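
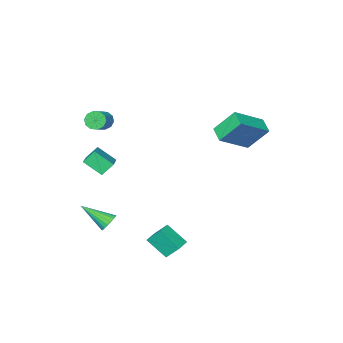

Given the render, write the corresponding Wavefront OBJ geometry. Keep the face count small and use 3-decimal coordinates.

v 1.5 1.583 -4.828
v 2.026 0.551 -3.799
v 1.108 2.232 -3.977
v 1.634 1.2 -2.947
v 2.366 2.06 -4.793
v 2.892 1.028 -3.763
v 1.974 2.709 -3.941
v 2.5 1.677 -2.912
v 2.349 -3.674 3.263
v 2.758 -4.007 2.901
v 3.641 -3.459 3.395
v 3.231 -3.126 3.757
v 2.663 -3.677 2.705
v 3.545 -3.129 3.199
v 2.448 -3.345 2.723
v 3.33 -2.798 3.217
v 2.194 -3.14 2.946
v 3.077 -2.592 3.44
v 2 -3.138 3.291
v 2.883 -2.59 3.785
v 1.939 -3.341 3.625
v 2.822 -2.793 4.119
v 2.035 -3.671 3.821
v 2.917 -3.123 4.315
v 2.25 -4.002 3.803
v 3.132 -3.455 4.297
v 2.503 -4.208 3.58
v 3.386 -3.66 4.074
v 2.697 -4.21 3.235
v 3.58 -3.662 3.729
v 2.623 -2.836 -4.349
v 3.027 -2.379 -4.155
v 3.597 -4.164 -3.251
v 2.82 -2.368 -3.959
v 2.575 -2.451 -3.841
v 2.339 -2.609 -3.823
v 2.159 -2.812 -3.91
v 2.071 -3.02 -4.083
v 2.093 -3.192 -4.31
v 2.219 -3.293 -4.544
v 2.426 -3.303 -4.74
v 2.672 -3.221 -4.858
v 2.908 -3.062 -4.876
v 3.087 -2.859 -4.789
v 3.175 -2.651 -4.615
v 3.154 -2.48 -4.389
v -5.192 0.83 2.852
v -3.317 0.672 3.934
v -4.867 1.768 2.428
v -2.993 1.61 3.509
v -4.447 -0.07 1.431
v -2.573 -0.228 2.512
v -4.123 0.868 1.006
v -2.248 0.71 2.088
v 2.586 -5.039 -0.111
v 1.952 -4.82 0.59
v 1.957 -4.16 -0.953
v 1.324 -3.941 -0.252
v 3.736 -3.639 0.492
v 3.103 -3.42 1.193
v 3.108 -2.76 -0.35
v 2.474 -2.541 0.351
f 2 4 1
f 5 2 1
f 1 4 3
f 3 5 1
f 2 8 4
f 6 2 5
f 6 8 2
f 4 8 3
f 7 5 3
f 3 8 7
f 7 6 5
f 8 6 7
f 10 9 13
f 10 13 11
f 11 13 14
f 11 14 12
f 13 9 15
f 13 15 14
f 14 15 16
f 14 16 12
f 15 9 17
f 15 17 16
f 16 17 18
f 16 18 12
f 17 9 19
f 17 19 18
f 18 19 20
f 18 20 12
f 19 9 21
f 19 21 20
f 20 21 22
f 20 22 12
f 21 9 23
f 21 23 22
f 22 23 24
f 22 24 12
f 23 9 25
f 23 25 24
f 24 25 26
f 24 26 12
f 25 9 27
f 25 27 26
f 26 27 28
f 26 28 12
f 27 9 29
f 27 29 28
f 28 29 30
f 28 30 12
f 29 9 10
f 29 10 30
f 30 10 11
f 30 11 12
f 32 31 34
f 32 34 33
f 34 31 35
f 34 35 33
f 35 31 36
f 35 36 33
f 36 31 37
f 36 37 33
f 37 31 38
f 37 38 33
f 38 31 39
f 38 39 33
f 39 31 40
f 39 40 33
f 40 31 41
f 40 41 33
f 41 31 42
f 41 42 33
f 42 31 43
f 42 43 33
f 43 31 44
f 43 44 33
f 44 31 45
f 44 45 33
f 45 31 46
f 45 46 33
f 46 31 32
f 46 32 33
f 48 50 47
f 51 48 47
f 47 50 49
f 49 51 47
f 48 54 50
f 52 48 51
f 52 54 48
f 50 54 49
f 53 51 49
f 49 54 53
f 53 52 51
f 54 52 53
f 56 58 55
f 59 56 55
f 55 58 57
f 57 59 55
f 56 62 58
f 60 56 59
f 60 62 56
f 58 62 57
f 61 59 57
f 57 62 61
f 61 60 59
f 62 60 61



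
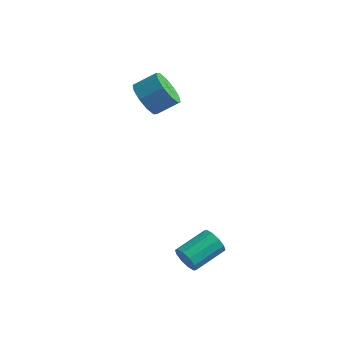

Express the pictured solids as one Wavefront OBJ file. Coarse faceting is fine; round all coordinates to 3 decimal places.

v -3.632 1.809 3.351
v -3.092 1.045 3.438
v -2.289 1.686 4.095
v -2.828 2.451 4.009
v -2.926 1.328 2.958
v -2.123 1.97 3.616
v -3.03 1.796 2.629
v -2.227 2.437 3.287
v -3.363 2.268 2.576
v -2.56 2.91 3.233
v -3.799 2.566 2.819
v -2.996 3.207 3.476
v -4.171 2.574 3.265
v -3.368 3.215 3.922
v -4.337 2.29 3.744
v -3.534 2.932 4.402
v -4.233 1.823 4.073
v -3.43 2.464 4.731
v -3.9 1.35 4.127
v -3.097 1.992 4.784
v -3.464 1.053 3.884
v -2.661 1.694 4.541
v 1.16 -3.264 -1.621
v 1.529 -3.241 -2.167
v 2.129 -1.854 -1.706
v 1.76 -1.876 -1.159
v 1.173 -3.06 -2.248
v 1.772 -1.673 -1.787
v 0.812 -2.957 -2.09
v 1.411 -1.57 -1.629
v 0.584 -2.971 -1.752
v 1.183 -1.584 -1.291
v 0.576 -3.096 -1.364
v 1.175 -1.709 -0.903
v 0.791 -3.286 -1.074
v 1.391 -1.899 -0.613
v 1.148 -3.467 -0.993
v 1.747 -2.08 -0.532
v 1.509 -3.57 -1.151
v 2.108 -2.183 -0.69
v 1.737 -3.556 -1.489
v 2.336 -2.169 -1.028
v 1.745 -3.431 -1.877
v 2.344 -2.044 -1.416
f 2 1 5
f 2 5 3
f 3 5 6
f 3 6 4
f 5 1 7
f 5 7 6
f 6 7 8
f 6 8 4
f 7 1 9
f 7 9 8
f 8 9 10
f 8 10 4
f 9 1 11
f 9 11 10
f 10 11 12
f 10 12 4
f 11 1 13
f 11 13 12
f 12 13 14
f 12 14 4
f 13 1 15
f 13 15 14
f 14 15 16
f 14 16 4
f 15 1 17
f 15 17 16
f 16 17 18
f 16 18 4
f 17 1 19
f 17 19 18
f 18 19 20
f 18 20 4
f 19 1 21
f 19 21 20
f 20 21 22
f 20 22 4
f 21 1 2
f 21 2 22
f 22 2 3
f 22 3 4
f 24 23 27
f 24 27 25
f 25 27 28
f 25 28 26
f 27 23 29
f 27 29 28
f 28 29 30
f 28 30 26
f 29 23 31
f 29 31 30
f 30 31 32
f 30 32 26
f 31 23 33
f 31 33 32
f 32 33 34
f 32 34 26
f 33 23 35
f 33 35 34
f 34 35 36
f 34 36 26
f 35 23 37
f 35 37 36
f 36 37 38
f 36 38 26
f 37 23 39
f 37 39 38
f 38 39 40
f 38 40 26
f 39 23 41
f 39 41 40
f 40 41 42
f 40 42 26
f 41 23 43
f 41 43 42
f 42 43 44
f 42 44 26
f 43 23 24
f 43 24 44
f 44 24 25
f 44 25 26



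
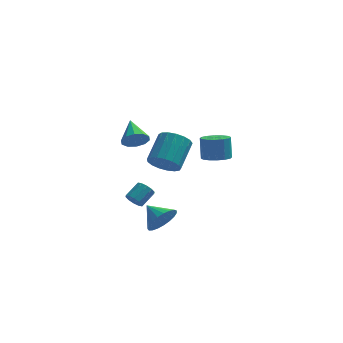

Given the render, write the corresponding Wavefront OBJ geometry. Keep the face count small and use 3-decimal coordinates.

v 1.336 -1.337 0.26
v 1.782 -2.021 0.529
v 1.729 -1.528 1.87
v 1.284 -0.843 1.6
v 2.09 -1.716 0.429
v 2.037 -1.222 1.77
v 2.196 -1.309 0.283
v 2.143 -0.815 1.624
v 2.071 -0.909 0.131
v 2.019 -0.415 1.472
v 1.75 -0.624 0.013
v 1.697 -0.13 1.354
v 1.318 -0.53 -0.038
v 1.265 -0.036 1.303
v 0.891 -0.652 -0.01
v 0.838 -0.159 1.331
v 0.583 -0.958 0.09
v 0.53 -0.464 1.431
v 0.477 -1.365 0.236
v 0.424 -0.871 1.577
v 0.601 -1.765 0.388
v 0.549 -1.271 1.729
v 0.923 -2.05 0.506
v 0.87 -1.556 1.847
v 1.355 -2.144 0.557
v 1.302 -1.65 1.898
v -1.537 2.399 -2.55
v -0.698 1.83 -2.276
v -0.004 3.412 -1.116
v -0.843 3.981 -1.39
v -0.55 2.071 -2.692
v 0.144 3.652 -1.532
v -0.628 2.386 -3.075
v 0.066 3.967 -1.915
v -0.914 2.704 -3.338
v -0.22 4.286 -2.178
v -1.343 2.953 -3.421
v -0.649 4.534 -2.261
v -1.816 3.075 -3.304
v -1.123 4.656 -2.144
v -2.226 3.042 -3.014
v -1.532 4.623 -1.854
v -2.477 2.862 -2.618
v -1.783 4.443 -1.458
v -2.513 2.576 -2.206
v -1.82 4.157 -1.046
v -2.326 2.249 -1.873
v -1.632 3.83 -0.714
v -1.957 1.957 -1.695
v -1.264 3.538 -0.536
v -1.493 1.766 -1.713
v -0.799 3.348 -0.553
v -1.038 1.721 -1.923
v -0.345 3.302 -0.763
v -3.266 -0.359 -3.864
v -2.808 -0.481 -4.249
v -2.117 0.257 -3.66
v -2.574 0.379 -3.276
v -3.001 -0.189 -4.387
v -2.31 0.549 -3.798
v -3.296 0.038 -4.326
v -2.605 0.776 -3.738
v -3.579 0.114 -4.089
v -2.888 0.852 -3.5
v -3.742 0.009 -3.766
v -3.051 0.747 -3.177
v -3.723 -0.237 -3.48
v -3.032 0.501 -2.891
v -3.53 -0.529 -3.342
v -2.839 0.209 -2.753
v -3.235 -0.756 -3.402
v -2.544 -0.018 -2.814
v -2.952 -0.832 -3.64
v -2.261 -0.094 -3.051
v -2.789 -0.727 -3.963
v -2.098 0.011 -3.374
v -1.696 -4.032 -3.05
v -1.047 -3.944 -2.268
v -2.544 -3.108 -2.45
v -0.907 -3.644 -2.533
v -0.904 -3.411 -2.888
v -1.037 -3.286 -3.27
v -1.285 -3.289 -3.615
v -1.604 -3.421 -3.861
v -1.939 -3.659 -3.968
v -2.231 -3.961 -3.915
v -2.432 -4.276 -3.713
v -2.505 -4.548 -3.396
v -2.439 -4.732 -3.02
v -2.244 -4.794 -2.648
v -1.954 -4.724 -2.346
v -1.62 -4.535 -2.166
v -1.299 -4.259 -2.138
v -3.151 0.098 0.864
v -2.71 -0.161 1.531
v -3.449 1.582 1.636
v -2.383 0.075 1.204
v -2.349 0.32 0.747
v -2.621 0.479 0.335
v -3.096 0.493 0.125
v -3.591 0.356 0.197
v -3.918 0.12 0.524
v -3.952 -0.124 0.981
v -3.68 -0.284 1.393
v -3.205 -0.298 1.603
f 2 1 5
f 2 5 3
f 3 5 6
f 3 6 4
f 5 1 7
f 5 7 6
f 6 7 8
f 6 8 4
f 7 1 9
f 7 9 8
f 8 9 10
f 8 10 4
f 9 1 11
f 9 11 10
f 10 11 12
f 10 12 4
f 11 1 13
f 11 13 12
f 12 13 14
f 12 14 4
f 13 1 15
f 13 15 14
f 14 15 16
f 14 16 4
f 15 1 17
f 15 17 16
f 16 17 18
f 16 18 4
f 17 1 19
f 17 19 18
f 18 19 20
f 18 20 4
f 19 1 21
f 19 21 20
f 20 21 22
f 20 22 4
f 21 1 23
f 21 23 22
f 22 23 24
f 22 24 4
f 23 1 25
f 23 25 24
f 24 25 26
f 24 26 4
f 25 1 2
f 25 2 26
f 26 2 3
f 26 3 4
f 28 27 31
f 28 31 29
f 29 31 32
f 29 32 30
f 31 27 33
f 31 33 32
f 32 33 34
f 32 34 30
f 33 27 35
f 33 35 34
f 34 35 36
f 34 36 30
f 35 27 37
f 35 37 36
f 36 37 38
f 36 38 30
f 37 27 39
f 37 39 38
f 38 39 40
f 38 40 30
f 39 27 41
f 39 41 40
f 40 41 42
f 40 42 30
f 41 27 43
f 41 43 42
f 42 43 44
f 42 44 30
f 43 27 45
f 43 45 44
f 44 45 46
f 44 46 30
f 45 27 47
f 45 47 46
f 46 47 48
f 46 48 30
f 47 27 49
f 47 49 48
f 48 49 50
f 48 50 30
f 49 27 51
f 49 51 50
f 50 51 52
f 50 52 30
f 51 27 53
f 51 53 52
f 52 53 54
f 52 54 30
f 53 27 28
f 53 28 54
f 54 28 29
f 54 29 30
f 56 55 59
f 56 59 57
f 57 59 60
f 57 60 58
f 59 55 61
f 59 61 60
f 60 61 62
f 60 62 58
f 61 55 63
f 61 63 62
f 62 63 64
f 62 64 58
f 63 55 65
f 63 65 64
f 64 65 66
f 64 66 58
f 65 55 67
f 65 67 66
f 66 67 68
f 66 68 58
f 67 55 69
f 67 69 68
f 68 69 70
f 68 70 58
f 69 55 71
f 69 71 70
f 70 71 72
f 70 72 58
f 71 55 73
f 71 73 72
f 72 73 74
f 72 74 58
f 73 55 75
f 73 75 74
f 74 75 76
f 74 76 58
f 75 55 56
f 75 56 76
f 76 56 57
f 76 57 58
f 78 77 80
f 78 80 79
f 80 77 81
f 80 81 79
f 81 77 82
f 81 82 79
f 82 77 83
f 82 83 79
f 83 77 84
f 83 84 79
f 84 77 85
f 84 85 79
f 85 77 86
f 85 86 79
f 86 77 87
f 86 87 79
f 87 77 88
f 87 88 79
f 88 77 89
f 88 89 79
f 89 77 90
f 89 90 79
f 90 77 91
f 90 91 79
f 91 77 92
f 91 92 79
f 92 77 93
f 92 93 79
f 93 77 78
f 93 78 79
f 95 94 97
f 95 97 96
f 97 94 98
f 97 98 96
f 98 94 99
f 98 99 96
f 99 94 100
f 99 100 96
f 100 94 101
f 100 101 96
f 101 94 102
f 101 102 96
f 102 94 103
f 102 103 96
f 103 94 104
f 103 104 96
f 104 94 105
f 104 105 96
f 105 94 95
f 105 95 96



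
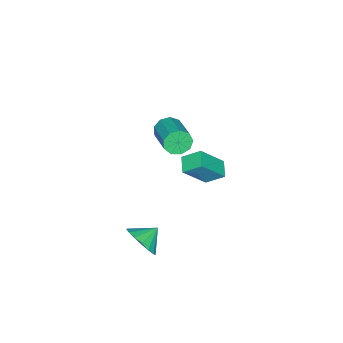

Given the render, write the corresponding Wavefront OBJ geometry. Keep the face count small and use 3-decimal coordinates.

v 3.489 -1.192 -3.937
v 4.04 -1.21 -3.079
v 2.611 -0.768 -3.363
v 4.131 -0.768 -3.266
v 4.074 -0.424 -3.608
v 3.883 -0.255 -4.024
v 3.602 -0.301 -4.421
v 3.295 -0.551 -4.706
v 3.032 -0.948 -4.815
v 2.874 -1.4 -4.723
v 2.857 -1.805 -4.451
v 2.984 -2.069 -4.061
v 3.227 -2.132 -3.642
v 3.53 -1.98 -3.291
v 3.824 -1.647 -3.088
v -0.076 -1.8 1.718
v 0.357 -1.923 1.13
v 1.568 -0.642 1.754
v 1.136 -0.52 2.342
v 0.023 -1.557 1.026
v 1.234 -0.276 1.65
v -0.357 -1.305 1.246
v 0.854 -0.024 1.87
v -0.605 -1.284 1.687
v 0.606 -0.004 2.311
v -0.606 -1.506 2.142
v 0.605 -0.225 2.766
v -0.358 -1.865 2.399
v 0.853 -0.584 3.023
v 0.021 -2.194 2.337
v 1.233 -0.913 2.961
v 0.356 -2.339 1.986
v 1.567 -1.058 2.61
v 0.488 -2.232 1.509
v 1.699 -0.951 2.133
v -3.701 -1.833 -4.645
v -2.615 -2.565 -3.187
v -4.032 -0.901 -3.931
v -2.946 -1.633 -2.473
v -2.914 -1.307 -4.967
v -1.828 -2.039 -3.509
v -3.245 -0.375 -4.253
v -2.159 -1.107 -2.795
f 2 1 4
f 2 4 3
f 4 1 5
f 4 5 3
f 5 1 6
f 5 6 3
f 6 1 7
f 6 7 3
f 7 1 8
f 7 8 3
f 8 1 9
f 8 9 3
f 9 1 10
f 9 10 3
f 10 1 11
f 10 11 3
f 11 1 12
f 11 12 3
f 12 1 13
f 12 13 3
f 13 1 14
f 13 14 3
f 14 1 15
f 14 15 3
f 15 1 2
f 15 2 3
f 17 16 20
f 17 20 18
f 18 20 21
f 18 21 19
f 20 16 22
f 20 22 21
f 21 22 23
f 21 23 19
f 22 16 24
f 22 24 23
f 23 24 25
f 23 25 19
f 24 16 26
f 24 26 25
f 25 26 27
f 25 27 19
f 26 16 28
f 26 28 27
f 27 28 29
f 27 29 19
f 28 16 30
f 28 30 29
f 29 30 31
f 29 31 19
f 30 16 32
f 30 32 31
f 31 32 33
f 31 33 19
f 32 16 34
f 32 34 33
f 33 34 35
f 33 35 19
f 34 16 17
f 34 17 35
f 35 17 18
f 35 18 19
f 37 39 36
f 40 37 36
f 36 39 38
f 38 40 36
f 37 43 39
f 41 37 40
f 41 43 37
f 39 43 38
f 42 40 38
f 38 43 42
f 42 41 40
f 43 41 42



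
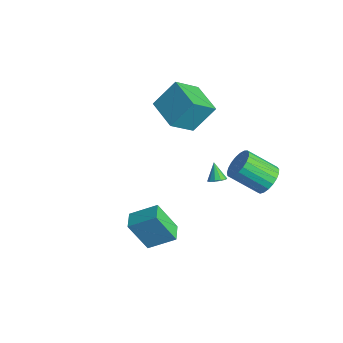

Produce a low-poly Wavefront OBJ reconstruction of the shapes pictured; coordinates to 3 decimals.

v 3.967 3.941 -0.894
v 4.647 3.258 -1.002
v 3.574 1.997 0.206
v 2.893 2.679 0.314
v 4.779 3.457 -0.677
v 3.706 2.196 0.531
v 4.77 3.74 -0.39
v 3.697 2.478 0.818
v 4.623 4.057 -0.189
v 3.55 2.796 1.019
v 4.362 4.355 -0.111
v 3.289 3.093 1.097
v 4.032 4.58 -0.168
v 2.959 3.319 1.04
v 3.692 4.695 -0.35
v 2.619 3.434 0.858
v 3.398 4.68 -0.627
v 2.325 3.419 0.581
v 3.203 4.537 -0.949
v 2.13 3.275 0.259
v 3.14 4.291 -1.263
v 2.067 3.029 -0.054
v 3.22 3.984 -1.512
v 2.147 2.722 -0.304
v 3.429 3.67 -1.655
v 2.356 2.408 -0.447
v 3.731 3.402 -1.666
v 2.658 2.141 -0.458
v 4.073 3.228 -1.543
v 3 1.967 -0.335
v 4.397 3.177 -1.309
v 3.324 1.916 -0.101
v -4.283 1.479 0.043
v -4.08 2.831 1.584
v -4.387 3.025 -1.3
v -4.184 4.377 0.241
v -2.216 1.423 -0.181
v -2.013 2.775 1.36
v -2.32 2.969 -1.524
v -2.117 4.321 0.017
v 2.24 -2.461 -4.148
v 1.583 -3.3 -2.304
v 3.037 -1.159 -3.271
v 2.38 -1.999 -1.427
v 3.16 -3.061 -4.093
v 2.503 -3.901 -2.249
v 3.957 -1.76 -3.216
v 3.3 -2.599 -1.372
v 2.032 1.921 -1.608
v 2.335 1.591 -1.289
v 1.328 2.119 -0.732
v 2.459 1.907 -1.261
v 2.419 2.228 -1.366
v 2.231 2.431 -1.563
v 1.968 2.44 -1.777
v 1.728 2.251 -1.926
v 1.605 1.935 -1.954
v 1.644 1.614 -1.849
v 1.832 1.41 -1.652
v 2.096 1.402 -1.438
f 2 1 5
f 2 5 3
f 3 5 6
f 3 6 4
f 5 1 7
f 5 7 6
f 6 7 8
f 6 8 4
f 7 1 9
f 7 9 8
f 8 9 10
f 8 10 4
f 9 1 11
f 9 11 10
f 10 11 12
f 10 12 4
f 11 1 13
f 11 13 12
f 12 13 14
f 12 14 4
f 13 1 15
f 13 15 14
f 14 15 16
f 14 16 4
f 15 1 17
f 15 17 16
f 16 17 18
f 16 18 4
f 17 1 19
f 17 19 18
f 18 19 20
f 18 20 4
f 19 1 21
f 19 21 20
f 20 21 22
f 20 22 4
f 21 1 23
f 21 23 22
f 22 23 24
f 22 24 4
f 23 1 25
f 23 25 24
f 24 25 26
f 24 26 4
f 25 1 27
f 25 27 26
f 26 27 28
f 26 28 4
f 27 1 29
f 27 29 28
f 28 29 30
f 28 30 4
f 29 1 31
f 29 31 30
f 30 31 32
f 30 32 4
f 31 1 2
f 31 2 32
f 32 2 3
f 32 3 4
f 34 36 33
f 37 34 33
f 33 36 35
f 35 37 33
f 34 40 36
f 38 34 37
f 38 40 34
f 36 40 35
f 39 37 35
f 35 40 39
f 39 38 37
f 40 38 39
f 42 44 41
f 45 42 41
f 41 44 43
f 43 45 41
f 42 48 44
f 46 42 45
f 46 48 42
f 44 48 43
f 47 45 43
f 43 48 47
f 47 46 45
f 48 46 47
f 50 49 52
f 50 52 51
f 52 49 53
f 52 53 51
f 53 49 54
f 53 54 51
f 54 49 55
f 54 55 51
f 55 49 56
f 55 56 51
f 56 49 57
f 56 57 51
f 57 49 58
f 57 58 51
f 58 49 59
f 58 59 51
f 59 49 60
f 59 60 51
f 60 49 50
f 60 50 51



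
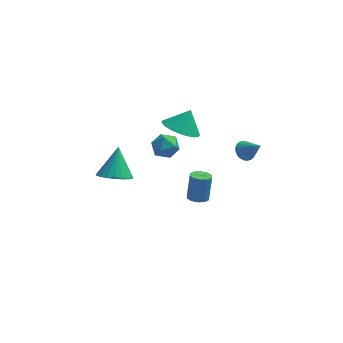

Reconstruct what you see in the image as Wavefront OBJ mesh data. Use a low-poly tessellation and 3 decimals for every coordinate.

v -3.834 1.404 -2.241
v -3.022 1.688 -2.537
v -3.686 2.416 -0.859
v -3.238 1.926 -2.688
v -3.545 2.085 -2.771
v -3.896 2.139 -2.773
v -4.237 2.082 -2.695
v -4.517 1.922 -2.547
v -4.693 1.682 -2.353
v -4.739 1.4 -2.142
v -4.647 1.119 -1.945
v -4.431 0.881 -1.794
v -4.124 0.723 -1.711
v -3.773 0.668 -1.709
v -3.432 0.725 -1.788
v -3.151 0.886 -1.935
v -2.975 1.125 -2.13
v -2.93 1.407 -2.341
v -1.823 0.617 1.01
v -1.124 0.87 1.079
v -1.516 -0.39 1.601
v -0.817 -0.137 1.67
v -1.372 0.191 2.046
v -1.562 0.814 1.681
v -1.078 -0.334 0.999
v -1.268 0.289 0.634
v -0.664 0.283 1.072
v -0.845 0.607 1.719
v -1.795 -0.127 0.961
v -1.976 0.197 1.608
v -0.63 0.911 2.067
v 0.218 0.454 1.884
v -0.17 1.369 3.053
v 0.27 0.811 1.694
v 0.168 1.184 1.568
v -0.073 1.511 1.528
v -0.41 1.733 1.582
v -0.785 1.814 1.72
v -1.133 1.738 1.917
v -1.395 1.519 2.141
v -1.523 1.195 2.352
v -1.498 0.822 2.514
v -1.322 0.464 2.598
v -1.027 0.184 2.591
v -0.663 0.029 2.493
v -0.293 0.026 2.322
v 0.018 0.177 2.106
v 2.418 0.805 0.558
v 2.693 0.5 0.163
v 3.122 0.295 1.442
v 2.818 0.684 0.17
v 2.881 0.887 0.236
v 2.874 1.077 0.351
v 2.798 1.226 0.498
v 2.664 1.31 0.654
v 2.492 1.318 0.795
v 2.309 1.248 0.9
v 2.143 1.11 0.953
v 2.018 0.926 0.946
v 1.955 0.723 0.88
v 1.962 0.533 0.764
v 2.038 0.384 0.618
v 2.172 0.3 0.462
v 2.344 0.292 0.321
v 2.527 0.362 0.216
v 0.265 -2.259 -0.145
v 0.587 -2.666 -0.038
v 0.717 -2.228 1.233
v 0.395 -1.821 1.125
v 0.771 -2.416 -0.143
v 0.901 -1.979 1.128
v 0.762 -2.106 -0.248
v 0.892 -1.669 1.022
v 0.563 -1.855 -0.315
v 0.693 -1.417 0.956
v 0.25 -1.757 -0.316
v 0.38 -1.32 0.954
v -0.057 -1.852 -0.253
v 0.073 -1.414 1.018
v -0.241 -2.101 -0.148
v -0.111 -1.664 1.123
v -0.232 -2.411 -0.042
v -0.102 -1.974 1.228
v -0.033 -2.663 0.024
v 0.097 -2.225 1.295
v 0.28 -2.76 0.026
v 0.41 -2.323 1.296
f 2 1 4
f 2 4 3
f 4 1 5
f 4 5 3
f 5 1 6
f 5 6 3
f 6 1 7
f 6 7 3
f 7 1 8
f 7 8 3
f 8 1 9
f 8 9 3
f 9 1 10
f 9 10 3
f 10 1 11
f 10 11 3
f 11 1 12
f 11 12 3
f 12 1 13
f 12 13 3
f 13 1 14
f 13 14 3
f 14 1 15
f 14 15 3
f 15 1 16
f 15 16 3
f 16 1 17
f 16 17 3
f 17 1 18
f 17 18 3
f 18 1 2
f 18 2 3
f 19 30 24
f 19 24 20
f 19 20 26
f 19 26 29
f 19 29 30
f 20 24 28
f 24 30 23
f 30 29 21
f 29 26 25
f 26 20 27
f 22 28 23
f 22 23 21
f 22 21 25
f 22 25 27
f 22 27 28
f 23 28 24
f 21 23 30
f 25 21 29
f 27 25 26
f 28 27 20
f 32 31 34
f 32 34 33
f 34 31 35
f 34 35 33
f 35 31 36
f 35 36 33
f 36 31 37
f 36 37 33
f 37 31 38
f 37 38 33
f 38 31 39
f 38 39 33
f 39 31 40
f 39 40 33
f 40 31 41
f 40 41 33
f 41 31 42
f 41 42 33
f 42 31 43
f 42 43 33
f 43 31 44
f 43 44 33
f 44 31 45
f 44 45 33
f 45 31 46
f 45 46 33
f 46 31 47
f 46 47 33
f 47 31 32
f 47 32 33
f 49 48 51
f 49 51 50
f 51 48 52
f 51 52 50
f 52 48 53
f 52 53 50
f 53 48 54
f 53 54 50
f 54 48 55
f 54 55 50
f 55 48 56
f 55 56 50
f 56 48 57
f 56 57 50
f 57 48 58
f 57 58 50
f 58 48 59
f 58 59 50
f 59 48 60
f 59 60 50
f 60 48 61
f 60 61 50
f 61 48 62
f 61 62 50
f 62 48 63
f 62 63 50
f 63 48 64
f 63 64 50
f 64 48 65
f 64 65 50
f 65 48 49
f 65 49 50
f 67 66 70
f 67 70 68
f 68 70 71
f 68 71 69
f 70 66 72
f 70 72 71
f 71 72 73
f 71 73 69
f 72 66 74
f 72 74 73
f 73 74 75
f 73 75 69
f 74 66 76
f 74 76 75
f 75 76 77
f 75 77 69
f 76 66 78
f 76 78 77
f 77 78 79
f 77 79 69
f 78 66 80
f 78 80 79
f 79 80 81
f 79 81 69
f 80 66 82
f 80 82 81
f 81 82 83
f 81 83 69
f 82 66 84
f 82 84 83
f 83 84 85
f 83 85 69
f 84 66 86
f 84 86 85
f 85 86 87
f 85 87 69
f 86 66 67
f 86 67 87
f 87 67 68
f 87 68 69



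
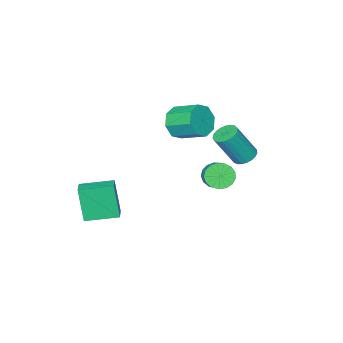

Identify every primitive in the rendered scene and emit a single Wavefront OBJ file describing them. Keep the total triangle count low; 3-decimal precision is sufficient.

v -1.248 1.555 -0.554
v -0.665 1.648 -0.824
v 0.192 1.178 0.863
v -0.392 1.085 1.134
v -0.721 1.894 -0.727
v 0.135 1.424 0.961
v -0.869 2.081 -0.6
v -0.013 1.611 1.088
v -1.083 2.177 -0.465
v -0.226 1.707 1.223
v -1.325 2.166 -0.345
v -0.468 1.696 1.343
v -1.553 2.049 -0.262
v -0.697 1.579 1.426
v -1.73 1.846 -0.228
v -0.873 1.377 1.459
v -1.822 1.594 -0.252
v -0.966 1.124 1.436
v -1.816 1.334 -0.327
v -0.96 0.864 1.361
v -1.711 1.113 -0.442
v -0.855 0.643 1.246
v -1.527 0.968 -0.576
v -0.67 0.498 1.112
v -1.294 0.925 -0.706
v -0.437 0.455 0.982
v -1.053 0.99 -0.81
v -0.197 0.52 0.878
v -0.846 1.153 -0.87
v 0.01 0.684 0.818
v -0.709 1.386 -0.875
v 0.148 0.916 0.813
v -1.938 -1.001 -3.53
v -1.623 -0.727 -4.176
v -1.027 0.095 -3.537
v -1.342 -0.179 -2.89
v -1.933 -0.531 -4.139
v -1.337 0.291 -3.5
v -2.244 -0.443 -3.963
v -1.648 0.38 -3.323
v -2.485 -0.482 -3.687
v -1.889 0.34 -3.047
v -2.601 -0.641 -3.375
v -2.005 0.181 -2.736
v -2.565 -0.882 -3.099
v -1.969 -0.06 -2.459
v -2.385 -1.15 -2.921
v -1.789 -0.328 -2.281
v -2.103 -1.385 -2.883
v -1.507 -0.562 -2.243
v -1.783 -1.531 -2.993
v -1.187 -0.709 -2.353
v -1.499 -1.556 -3.226
v -0.903 -0.734 -2.586
v -1.315 -1.454 -3.528
v -0.719 -0.632 -2.889
v -1.274 -1.248 -3.831
v -0.678 -0.426 -3.192
v -1.385 -0.985 -4.065
v -0.789 -0.163 -3.426
v 3.971 -3.902 -5.041
v 3.876 -4.417 -3.152
v 2.702 -2.781 -4.799
v 2.607 -3.297 -2.91
v 4.593 -3.243 -4.83
v 4.498 -3.759 -2.941
v 3.324 -2.123 -4.588
v 3.229 -2.638 -2.699
v -2.012 -3.849 -1.13
v -1.445 -4.06 -0.359
v -1.802 -2.683 0.281
v -2.368 -2.471 -0.49
v -1.068 -3.709 -0.904
v -1.425 -2.332 -0.264
v -1.244 -3.44 -1.581
v -1.601 -2.063 -0.941
v -1.869 -3.41 -1.995
v -2.226 -2.033 -1.354
v -2.578 -3.637 -1.901
v -2.935 -2.26 -1.261
v -2.955 -3.988 -1.356
v -3.312 -2.611 -0.716
v -2.779 -4.257 -0.679
v -3.136 -2.88 -0.039
v -2.154 -4.287 -0.266
v -2.511 -2.91 0.375
f 2 1 5
f 2 5 3
f 3 5 6
f 3 6 4
f 5 1 7
f 5 7 6
f 6 7 8
f 6 8 4
f 7 1 9
f 7 9 8
f 8 9 10
f 8 10 4
f 9 1 11
f 9 11 10
f 10 11 12
f 10 12 4
f 11 1 13
f 11 13 12
f 12 13 14
f 12 14 4
f 13 1 15
f 13 15 14
f 14 15 16
f 14 16 4
f 15 1 17
f 15 17 16
f 16 17 18
f 16 18 4
f 17 1 19
f 17 19 18
f 18 19 20
f 18 20 4
f 19 1 21
f 19 21 20
f 20 21 22
f 20 22 4
f 21 1 23
f 21 23 22
f 22 23 24
f 22 24 4
f 23 1 25
f 23 25 24
f 24 25 26
f 24 26 4
f 25 1 27
f 25 27 26
f 26 27 28
f 26 28 4
f 27 1 29
f 27 29 28
f 28 29 30
f 28 30 4
f 29 1 31
f 29 31 30
f 30 31 32
f 30 32 4
f 31 1 2
f 31 2 32
f 32 2 3
f 32 3 4
f 34 33 37
f 34 37 35
f 35 37 38
f 35 38 36
f 37 33 39
f 37 39 38
f 38 39 40
f 38 40 36
f 39 33 41
f 39 41 40
f 40 41 42
f 40 42 36
f 41 33 43
f 41 43 42
f 42 43 44
f 42 44 36
f 43 33 45
f 43 45 44
f 44 45 46
f 44 46 36
f 45 33 47
f 45 47 46
f 46 47 48
f 46 48 36
f 47 33 49
f 47 49 48
f 48 49 50
f 48 50 36
f 49 33 51
f 49 51 50
f 50 51 52
f 50 52 36
f 51 33 53
f 51 53 52
f 52 53 54
f 52 54 36
f 53 33 55
f 53 55 54
f 54 55 56
f 54 56 36
f 55 33 57
f 55 57 56
f 56 57 58
f 56 58 36
f 57 33 59
f 57 59 58
f 58 59 60
f 58 60 36
f 59 33 34
f 59 34 60
f 60 34 35
f 60 35 36
f 62 64 61
f 65 62 61
f 61 64 63
f 63 65 61
f 62 68 64
f 66 62 65
f 66 68 62
f 64 68 63
f 67 65 63
f 63 68 67
f 67 66 65
f 68 66 67
f 70 69 73
f 70 73 71
f 71 73 74
f 71 74 72
f 73 69 75
f 73 75 74
f 74 75 76
f 74 76 72
f 75 69 77
f 75 77 76
f 76 77 78
f 76 78 72
f 77 69 79
f 77 79 78
f 78 79 80
f 78 80 72
f 79 69 81
f 79 81 80
f 80 81 82
f 80 82 72
f 81 69 83
f 81 83 82
f 82 83 84
f 82 84 72
f 83 69 85
f 83 85 84
f 84 85 86
f 84 86 72
f 85 69 70
f 85 70 86
f 86 70 71
f 86 71 72



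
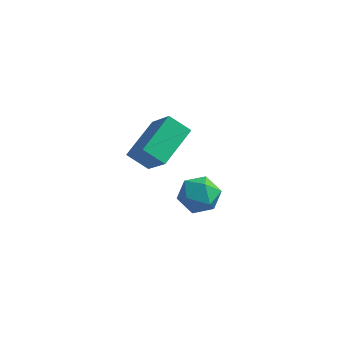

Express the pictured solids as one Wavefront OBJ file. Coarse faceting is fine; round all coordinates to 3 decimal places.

v 2.373 -3.709 3.325
v 3.001 -3.011 3.204
v 3.019 -4.489 2.176
v 3.647 -3.791 2.055
v 3.683 -4.331 2.832
v 3.284 -3.849 3.542
v 2.736 -3.651 1.838
v 2.337 -3.169 2.548
v 3.225 -2.975 2.285
v 3.81 -3.396 2.899
v 2.21 -4.104 2.481
v 2.795 -4.525 3.095
v -0.908 0.409 -0.646
v -1.877 0.324 0.057
v -0.509 2.328 0.136
v -1.478 2.243 0.839
v 0.198 -0.403 0.781
v -0.771 -0.488 1.484
v 0.597 1.516 1.563
v -0.372 1.431 2.266
f 1 12 6
f 1 6 2
f 1 2 8
f 1 8 11
f 1 11 12
f 2 6 10
f 6 12 5
f 12 11 3
f 11 8 7
f 8 2 9
f 4 10 5
f 4 5 3
f 4 3 7
f 4 7 9
f 4 9 10
f 5 10 6
f 3 5 12
f 7 3 11
f 9 7 8
f 10 9 2
f 14 16 13
f 17 14 13
f 13 16 15
f 15 17 13
f 14 20 16
f 18 14 17
f 18 20 14
f 16 20 15
f 19 17 15
f 15 20 19
f 19 18 17
f 20 18 19



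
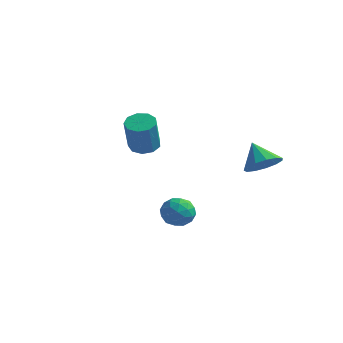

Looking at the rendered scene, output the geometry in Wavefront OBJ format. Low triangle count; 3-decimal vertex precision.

v -3.087 1.288 -0.793
v -2.291 1.483 -0.823
v -2.037 0.727 1.044
v -2.833 0.532 1.073
v -2.585 1.91 -0.61
v -2.331 1.154 1.257
v -3.114 2.046 -0.483
v -2.86 1.291 1.384
v -3.631 1.828 -0.501
v -3.377 1.072 1.366
v -3.893 1.356 -0.656
v -3.638 0.601 1.211
v -3.778 0.853 -0.875
v -3.523 0.098 0.992
v -3.339 0.553 -1.056
v -3.085 -0.202 0.811
v -2.783 0.597 -1.114
v -2.529 -0.158 0.753
v -2.369 0.964 -1.022
v -2.115 0.209 0.845
v 1.363 -3.305 -2.102
v 2.12 -3.021 -1.745
v 1.96 -4.579 -2.355
v 2.717 -4.295 -1.998
v 2.008 -4.423 -1.487
v 1.639 -3.636 -1.331
v 2.441 -3.964 -2.769
v 2.072 -3.177 -2.613
v 2.786 -3.429 -2.158
v 2.518 -3.712 -1.365
v 1.562 -3.888 -2.735
v 1.294 -4.171 -1.942
v 1.689 -3.052 -1.901
v 2.391 -4.548 -2.199
v 1.974 -4.624 -1.898
v 2.419 -4.457 -1.689
v 1.406 -3.413 -1.658
v 1.851 -3.246 -1.448
v 1.785 -4.069 -1.296
v 2.229 -4.354 -2.652
v 2.674 -4.187 -2.442
v 1.661 -3.143 -2.411
v 2.106 -2.976 -2.202
v 2.295 -3.531 -2.804
v 2.525 -3.124 -1.934
v 2.876 -3.873 -2.083
v 2.714 -3.678 -2.536
v 2.497 -3.216 -2.444
v 2.368 -3.291 -1.468
v 2.719 -4.039 -1.617
v 2.302 -4.114 -1.316
v 2.085 -3.652 -1.224
v 2.759 -3.53 -1.711
v 1.361 -3.561 -2.483
v 1.712 -4.309 -2.632
v 1.995 -3.948 -2.876
v 1.778 -3.486 -2.784
v 1.204 -3.727 -2.017
v 1.555 -4.476 -2.166
v 1.583 -4.384 -1.656
v 1.366 -3.922 -1.564
v 1.321 -4.07 -2.389
v 3.316 1.926 -0.908
v 4.072 1.842 -0.228
v 2.384 2.414 0.188
v 4.103 2.375 -0.439
v 3.884 2.766 -0.799
v 3.485 2.89 -1.194
v 3.033 2.708 -1.498
v 2.67 2.278 -1.615
v 2.513 1.736 -1.507
v 2.611 1.254 -1.209
v 2.932 0.985 -0.816
v 3.376 1.016 -0.452
v 3.801 1.335 -0.233
f 2 1 5
f 2 5 3
f 3 5 6
f 3 6 4
f 5 1 7
f 5 7 6
f 6 7 8
f 6 8 4
f 7 1 9
f 7 9 8
f 8 9 10
f 8 10 4
f 9 1 11
f 9 11 10
f 10 11 12
f 10 12 4
f 11 1 13
f 11 13 12
f 12 13 14
f 12 14 4
f 13 1 15
f 13 15 14
f 14 15 16
f 14 16 4
f 15 1 17
f 15 17 16
f 16 17 18
f 16 18 4
f 17 1 19
f 17 19 18
f 18 19 20
f 18 20 4
f 19 1 2
f 19 2 20
f 20 2 3
f 20 3 4
f 21 58 37
f 58 32 61
f 37 61 26
f 58 61 37
f 21 37 33
f 37 26 38
f 33 38 22
f 37 38 33
f 21 33 42
f 33 22 43
f 42 43 28
f 33 43 42
f 21 42 54
f 42 28 57
f 54 57 31
f 42 57 54
f 21 54 58
f 54 31 62
f 58 62 32
f 54 62 58
f 22 38 49
f 38 26 52
f 49 52 30
f 38 52 49
f 26 61 39
f 61 32 60
f 39 60 25
f 61 60 39
f 32 62 59
f 62 31 55
f 59 55 23
f 62 55 59
f 31 57 56
f 57 28 44
f 56 44 27
f 57 44 56
f 28 43 48
f 43 22 45
f 48 45 29
f 43 45 48
f 24 50 36
f 50 30 51
f 36 51 25
f 50 51 36
f 24 36 34
f 36 25 35
f 34 35 23
f 36 35 34
f 24 34 41
f 34 23 40
f 41 40 27
f 34 40 41
f 24 41 46
f 41 27 47
f 46 47 29
f 41 47 46
f 24 46 50
f 46 29 53
f 50 53 30
f 46 53 50
f 25 51 39
f 51 30 52
f 39 52 26
f 51 52 39
f 23 35 59
f 35 25 60
f 59 60 32
f 35 60 59
f 27 40 56
f 40 23 55
f 56 55 31
f 40 55 56
f 29 47 48
f 47 27 44
f 48 44 28
f 47 44 48
f 30 53 49
f 53 29 45
f 49 45 22
f 53 45 49
f 64 63 66
f 64 66 65
f 66 63 67
f 66 67 65
f 67 63 68
f 67 68 65
f 68 63 69
f 68 69 65
f 69 63 70
f 69 70 65
f 70 63 71
f 70 71 65
f 71 63 72
f 71 72 65
f 72 63 73
f 72 73 65
f 73 63 74
f 73 74 65
f 74 63 75
f 74 75 65
f 75 63 64
f 75 64 65



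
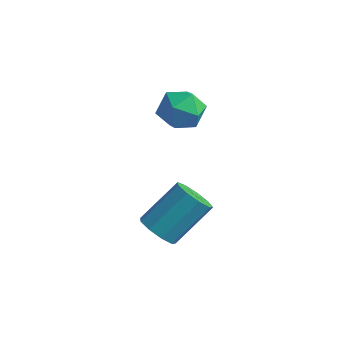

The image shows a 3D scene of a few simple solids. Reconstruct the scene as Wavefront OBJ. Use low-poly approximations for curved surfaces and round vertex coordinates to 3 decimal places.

v -3.653 3.394 3.706
v -2.682 3.346 3.364
v -3.878 1.794 3.296
v -2.907 1.746 2.954
v -3.093 1.845 3.962
v -2.954 2.834 4.216
v -3.606 2.306 2.444
v -3.467 3.295 2.698
v -2.653 2.673 2.584
v -2.336 2.388 3.522
v -4.224 2.752 3.138
v -3.907 2.467 4.076
v -0.621 -2.048 0.741
v -0.026 -2.557 1.014
v 0.537 -1.162 2.392
v -0.059 -0.652 2.119
v 0.176 -2.228 0.598
v 0.739 -0.833 1.976
v 0.005 -1.814 0.249
v 0.568 -0.419 1.627
v -0.459 -1.51 0.13
v 0.104 -0.114 1.508
v -0.999 -1.457 0.297
v -0.436 -0.062 1.675
v -1.363 -1.68 0.672
v -0.8 -0.285 2.05
v -1.379 -2.076 1.079
v -0.816 -0.681 2.457
v -1.041 -2.458 1.328
v -0.478 -1.063 2.706
v -0.507 -2.648 1.302
v 0.056 -1.253 2.68
f 1 12 6
f 1 6 2
f 1 2 8
f 1 8 11
f 1 11 12
f 2 6 10
f 6 12 5
f 12 11 3
f 11 8 7
f 8 2 9
f 4 10 5
f 4 5 3
f 4 3 7
f 4 7 9
f 4 9 10
f 5 10 6
f 3 5 12
f 7 3 11
f 9 7 8
f 10 9 2
f 14 13 17
f 14 17 15
f 15 17 18
f 15 18 16
f 17 13 19
f 17 19 18
f 18 19 20
f 18 20 16
f 19 13 21
f 19 21 20
f 20 21 22
f 20 22 16
f 21 13 23
f 21 23 22
f 22 23 24
f 22 24 16
f 23 13 25
f 23 25 24
f 24 25 26
f 24 26 16
f 25 13 27
f 25 27 26
f 26 27 28
f 26 28 16
f 27 13 29
f 27 29 28
f 28 29 30
f 28 30 16
f 29 13 31
f 29 31 30
f 30 31 32
f 30 32 16
f 31 13 14
f 31 14 32
f 32 14 15
f 32 15 16



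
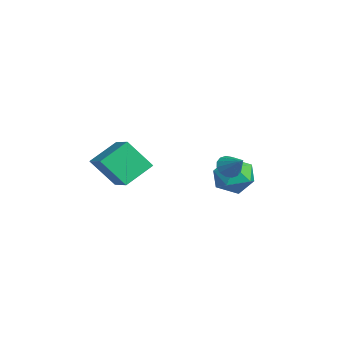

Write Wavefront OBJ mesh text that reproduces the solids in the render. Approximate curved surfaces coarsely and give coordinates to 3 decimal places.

v -3.729 1.265 -4.486
v -3.101 2.002 -4.104
v -3.199 0.198 -3.296
v -2.571 0.935 -2.914
v -3.603 1.032 -2.822
v -3.931 1.692 -3.558
v -2.369 0.508 -3.842
v -2.697 1.168 -4.578
v -2.261 1.535 -3.707
v -3.023 1.858 -3.076
v -3.277 0.342 -4.324
v -4.039 0.665 -3.693
v -3.866 -5.018 -2.356
v -4.261 -3.751 -1.554
v -3.404 -4.054 -3.652
v -3.798 -2.787 -2.85
v -2.402 -4.933 -1.77
v -2.796 -3.666 -0.968
v -1.939 -3.969 -3.066
v -2.334 -2.702 -2.264
v -2.633 0.699 -2.887
v -2.239 0.417 -3.258
v -1.747 1.021 -2.193
v -2.259 0.712 -3.369
v -2.379 1.004 -3.351
v -2.567 1.214 -3.209
v -2.773 1.286 -2.98
v -2.941 1.201 -2.727
v -3.026 0.982 -2.516
v -3.006 0.687 -2.405
v -2.886 0.395 -2.423
v -2.698 0.185 -2.566
v -2.493 0.113 -2.794
v -2.325 0.198 -3.048
f 1 12 6
f 1 6 2
f 1 2 8
f 1 8 11
f 1 11 12
f 2 6 10
f 6 12 5
f 12 11 3
f 11 8 7
f 8 2 9
f 4 10 5
f 4 5 3
f 4 3 7
f 4 7 9
f 4 9 10
f 5 10 6
f 3 5 12
f 7 3 11
f 9 7 8
f 10 9 2
f 14 16 13
f 17 14 13
f 13 16 15
f 15 17 13
f 14 20 16
f 18 14 17
f 18 20 14
f 16 20 15
f 19 17 15
f 15 20 19
f 19 18 17
f 20 18 19
f 22 21 24
f 22 24 23
f 24 21 25
f 24 25 23
f 25 21 26
f 25 26 23
f 26 21 27
f 26 27 23
f 27 21 28
f 27 28 23
f 28 21 29
f 28 29 23
f 29 21 30
f 29 30 23
f 30 21 31
f 30 31 23
f 31 21 32
f 31 32 23
f 32 21 33
f 32 33 23
f 33 21 34
f 33 34 23
f 34 21 22
f 34 22 23



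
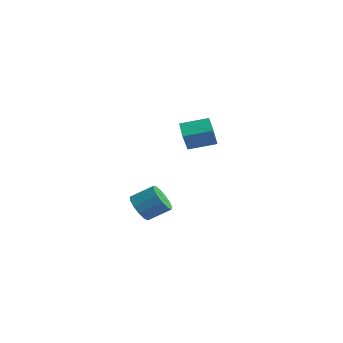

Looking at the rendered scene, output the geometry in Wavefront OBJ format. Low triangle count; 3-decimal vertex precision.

v -3.806 3.763 -0.64
v -3.244 2.887 0.865
v -2.644 5.332 -0.161
v -2.082 4.456 1.344
v -2.718 3.184 -1.384
v -2.156 2.308 0.121
v -1.556 4.753 -0.905
v -0.994 3.877 0.6
v 2.236 -4.528 -3.4
v 2.928 -4.396 -4.231
v 3.816 -3.26 -3.312
v 3.124 -3.392 -2.48
v 2.481 -3.983 -4.311
v 3.369 -2.847 -3.392
v 1.956 -3.742 -4.101
v 2.845 -2.606 -3.182
v 1.52 -3.751 -3.669
v 2.409 -2.615 -2.75
v 1.312 -4.007 -3.151
v 2.2 -2.871 -2.232
v 1.396 -4.428 -2.712
v 2.284 -3.292 -1.793
v 1.747 -4.881 -2.491
v 2.636 -3.745 -1.572
v 2.254 -5.222 -2.559
v 3.142 -4.086 -1.64
v 2.754 -5.343 -2.894
v 3.643 -4.207 -1.975
v 3.09 -5.205 -3.389
v 3.979 -4.069 -2.47
v 3.155 -4.852 -3.888
v 4.043 -3.716 -2.969
f 2 4 1
f 5 2 1
f 1 4 3
f 3 5 1
f 2 8 4
f 6 2 5
f 6 8 2
f 4 8 3
f 7 5 3
f 3 8 7
f 7 6 5
f 8 6 7
f 10 9 13
f 10 13 11
f 11 13 14
f 11 14 12
f 13 9 15
f 13 15 14
f 14 15 16
f 14 16 12
f 15 9 17
f 15 17 16
f 16 17 18
f 16 18 12
f 17 9 19
f 17 19 18
f 18 19 20
f 18 20 12
f 19 9 21
f 19 21 20
f 20 21 22
f 20 22 12
f 21 9 23
f 21 23 22
f 22 23 24
f 22 24 12
f 23 9 25
f 23 25 24
f 24 25 26
f 24 26 12
f 25 9 27
f 25 27 26
f 26 27 28
f 26 28 12
f 27 9 29
f 27 29 28
f 28 29 30
f 28 30 12
f 29 9 31
f 29 31 30
f 30 31 32
f 30 32 12
f 31 9 10
f 31 10 32
f 32 10 11
f 32 11 12



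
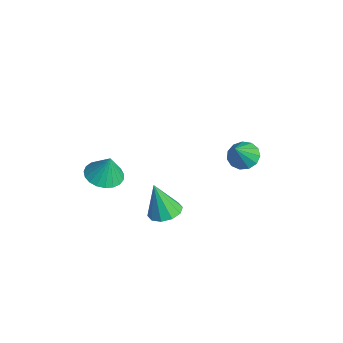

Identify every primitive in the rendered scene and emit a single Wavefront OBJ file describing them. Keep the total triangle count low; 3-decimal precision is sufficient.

v 1.491 -0.208 0.647
v 2.169 -0.613 0.671
v 1.189 -0.612 2.333
v 2.264 -0.151 0.799
v 2.064 0.289 0.868
v 1.645 0.539 0.853
v 1.167 0.504 0.759
v 0.813 0.197 0.622
v 0.718 -0.265 0.495
v 0.918 -0.705 0.425
v 1.337 -0.955 0.44
v 1.815 -0.92 0.534
v -2.246 -1.806 0.484
v -1.367 -2.034 0.34
v -1.974 -1.574 1.776
v -1.364 -1.657 0.271
v -1.514 -1.307 0.24
v -1.79 -1.043 0.25
v -2.145 -0.91 0.302
v -2.518 -0.933 0.384
v -2.844 -1.107 0.484
v -3.066 -1.402 0.585
v -3.147 -1.766 0.667
v -3.072 -2.138 0.719
v -2.854 -2.452 0.729
v -2.531 -2.655 0.698
v -2.159 -2.711 0.629
v -1.802 -2.61 0.536
v -1.522 -2.371 0.433
v -0.047 3.948 2.003
v 0.358 4.579 2.127
v 0.627 3.272 3.237
v -0.005 4.623 2.349
v -0.382 4.453 2.462
v -0.652 4.122 2.428
v -0.73 3.736 2.26
v -0.591 3.417 2.01
v -0.28 3.267 1.758
v 0.106 3.333 1.583
v 0.443 3.594 1.542
v 0.625 3.967 1.647
v 0.593 4.334 1.865
f 2 1 4
f 2 4 3
f 4 1 5
f 4 5 3
f 5 1 6
f 5 6 3
f 6 1 7
f 6 7 3
f 7 1 8
f 7 8 3
f 8 1 9
f 8 9 3
f 9 1 10
f 9 10 3
f 10 1 11
f 10 11 3
f 11 1 12
f 11 12 3
f 12 1 2
f 12 2 3
f 14 13 16
f 14 16 15
f 16 13 17
f 16 17 15
f 17 13 18
f 17 18 15
f 18 13 19
f 18 19 15
f 19 13 20
f 19 20 15
f 20 13 21
f 20 21 15
f 21 13 22
f 21 22 15
f 22 13 23
f 22 23 15
f 23 13 24
f 23 24 15
f 24 13 25
f 24 25 15
f 25 13 26
f 25 26 15
f 26 13 27
f 26 27 15
f 27 13 28
f 27 28 15
f 28 13 29
f 28 29 15
f 29 13 14
f 29 14 15
f 31 30 33
f 31 33 32
f 33 30 34
f 33 34 32
f 34 30 35
f 34 35 32
f 35 30 36
f 35 36 32
f 36 30 37
f 36 37 32
f 37 30 38
f 37 38 32
f 38 30 39
f 38 39 32
f 39 30 40
f 39 40 32
f 40 30 41
f 40 41 32
f 41 30 42
f 41 42 32
f 42 30 31
f 42 31 32



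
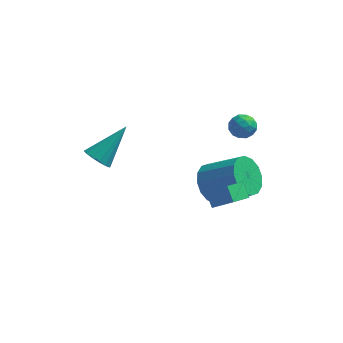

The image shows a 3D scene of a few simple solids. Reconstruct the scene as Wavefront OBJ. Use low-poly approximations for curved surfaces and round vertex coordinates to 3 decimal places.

v -2.982 -4.545 0.763
v -2.576 -4.307 0.218
v -1.878 -3.375 2.097
v -2.859 -4.065 0.24
v -3.174 -3.952 0.402
v -3.439 -3.997 0.661
v -3.581 -4.189 0.947
v -3.563 -4.477 1.184
v -3.389 -4.782 1.308
v -3.106 -5.024 1.285
v -2.79 -5.138 1.123
v -2.526 -5.092 0.865
v -2.384 -4.9 0.579
v -2.402 -4.613 0.342
v 2.809 -1.349 1.626
v 3.418 -1.589 1.785
v 2.622 -2.231 1.015
v 3.231 -2.471 1.174
v 2.749 -2.436 1.643
v 2.865 -1.891 2.021
v 3.175 -1.929 0.779
v 3.291 -1.384 1.157
v 3.644 -1.947 1.262
v 3.381 -2.261 1.796
v 2.659 -1.559 1.004
v 2.396 -1.873 1.538
v 3.13 -1.392 1.759
v 2.91 -2.428 1.041
v 2.627 -2.408 1.317
v 2.985 -2.549 1.411
v 2.805 -1.569 1.897
v 3.163 -1.71 1.991
v 2.77 -2.208 1.908
v 2.877 -2.11 0.809
v 3.235 -2.251 0.903
v 3.055 -1.271 1.389
v 3.413 -1.412 1.483
v 3.27 -1.612 0.892
v 3.621 -1.743 1.545
v 3.51 -2.261 1.186
v 3.478 -1.943 0.954
v 3.546 -1.622 1.176
v 3.466 -1.927 1.859
v 3.356 -2.446 1.5
v 3.073 -2.425 1.776
v 3.141 -2.105 1.997
v 3.599 -2.138 1.552
v 2.684 -1.374 1.3
v 2.574 -1.893 0.941
v 2.899 -1.715 0.803
v 2.967 -1.395 1.024
v 2.53 -1.559 1.614
v 2.419 -2.077 1.255
v 2.494 -2.198 1.624
v 2.562 -1.877 1.846
v 2.441 -1.682 1.248
v 1.541 -0.636 -4.189
v 2.053 -1.037 -5.052
v 3.751 -1.404 -3.873
v 3.239 -1.004 -3.011
v 2.172 -0.491 -5.054
v 3.871 -0.858 -3.875
v 2.122 0.016 -4.824
v 3.821 -0.351 -3.645
v 1.916 0.349 -4.424
v 3.615 -0.019 -3.245
v 1.61 0.417 -3.961
v 3.309 0.05 -2.782
v 1.285 0.203 -3.56
v 2.984 -0.164 -2.381
v 1.029 -0.236 -3.327
v 2.727 -0.603 -2.148
v 0.909 -0.782 -3.325
v 2.608 -1.149 -2.146
v 0.959 -1.289 -3.555
v 2.658 -1.656 -2.376
v 1.165 -1.621 -3.955
v 2.864 -1.989 -2.776
v 1.471 -1.69 -4.418
v 3.17 -2.057 -3.239
v 1.796 -1.476 -4.819
v 3.495 -1.843 -3.64
v 2.268 -2.864 -2.199
v 1.658 -3.768 -1.721
v 3.219 -3.095 -1.421
v 2.609 -3.999 -0.943
v 2.611 -3.401 -2.777
v 2.001 -4.305 -2.299
v 3.562 -3.632 -1.999
v 2.952 -4.536 -1.521
f 2 1 4
f 2 4 3
f 4 1 5
f 4 5 3
f 5 1 6
f 5 6 3
f 6 1 7
f 6 7 3
f 7 1 8
f 7 8 3
f 8 1 9
f 8 9 3
f 9 1 10
f 9 10 3
f 10 1 11
f 10 11 3
f 11 1 12
f 11 12 3
f 12 1 13
f 12 13 3
f 13 1 14
f 13 14 3
f 14 1 2
f 14 2 3
f 15 52 31
f 52 26 55
f 31 55 20
f 52 55 31
f 15 31 27
f 31 20 32
f 27 32 16
f 31 32 27
f 15 27 36
f 27 16 37
f 36 37 22
f 27 37 36
f 15 36 48
f 36 22 51
f 48 51 25
f 36 51 48
f 15 48 52
f 48 25 56
f 52 56 26
f 48 56 52
f 16 32 43
f 32 20 46
f 43 46 24
f 32 46 43
f 20 55 33
f 55 26 54
f 33 54 19
f 55 54 33
f 26 56 53
f 56 25 49
f 53 49 17
f 56 49 53
f 25 51 50
f 51 22 38
f 50 38 21
f 51 38 50
f 22 37 42
f 37 16 39
f 42 39 23
f 37 39 42
f 18 44 30
f 44 24 45
f 30 45 19
f 44 45 30
f 18 30 28
f 30 19 29
f 28 29 17
f 30 29 28
f 18 28 35
f 28 17 34
f 35 34 21
f 28 34 35
f 18 35 40
f 35 21 41
f 40 41 23
f 35 41 40
f 18 40 44
f 40 23 47
f 44 47 24
f 40 47 44
f 19 45 33
f 45 24 46
f 33 46 20
f 45 46 33
f 17 29 53
f 29 19 54
f 53 54 26
f 29 54 53
f 21 34 50
f 34 17 49
f 50 49 25
f 34 49 50
f 23 41 42
f 41 21 38
f 42 38 22
f 41 38 42
f 24 47 43
f 47 23 39
f 43 39 16
f 47 39 43
f 58 57 61
f 58 61 59
f 59 61 62
f 59 62 60
f 61 57 63
f 61 63 62
f 62 63 64
f 62 64 60
f 63 57 65
f 63 65 64
f 64 65 66
f 64 66 60
f 65 57 67
f 65 67 66
f 66 67 68
f 66 68 60
f 67 57 69
f 67 69 68
f 68 69 70
f 68 70 60
f 69 57 71
f 69 71 70
f 70 71 72
f 70 72 60
f 71 57 73
f 71 73 72
f 72 73 74
f 72 74 60
f 73 57 75
f 73 75 74
f 74 75 76
f 74 76 60
f 75 57 77
f 75 77 76
f 76 77 78
f 76 78 60
f 77 57 79
f 77 79 78
f 78 79 80
f 78 80 60
f 79 57 81
f 79 81 80
f 80 81 82
f 80 82 60
f 81 57 58
f 81 58 82
f 82 58 59
f 82 59 60
f 84 86 83
f 87 84 83
f 83 86 85
f 85 87 83
f 84 90 86
f 88 84 87
f 88 90 84
f 86 90 85
f 89 87 85
f 85 90 89
f 89 88 87
f 90 88 89



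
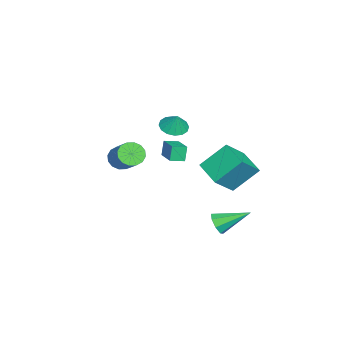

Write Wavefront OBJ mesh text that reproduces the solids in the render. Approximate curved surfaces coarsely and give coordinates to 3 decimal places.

v -3.516 1.779 -2.212
v -4.124 3.248 -0.707
v -2.143 2.908 -2.76
v -2.751 4.378 -1.255
v -2.249 0.902 -0.845
v -2.857 2.372 0.66
v -0.876 2.032 -1.393
v -1.484 3.501 0.112
v -2.3 -0.613 2.252
v -1.503 -0.421 1.906
v -1.92 -0.327 3.288
v -1.74 -0.027 1.884
v -2.128 0.21 1.961
v -2.561 0.227 2.116
v -2.925 0.018 2.307
v -3.121 -0.359 2.483
v -3.098 -0.805 2.598
v -2.86 -1.199 2.62
v -2.473 -1.436 2.543
v -2.039 -1.453 2.388
v -1.675 -1.245 2.197
v -1.479 -0.867 2.021
v -2.462 -1.371 -0.346
v -2.776 -1.295 0.664
v -2.854 -0.559 -0.529
v -3.168 -0.483 0.481
v -1.112 -0.637 0.019
v -1.426 -0.561 1.029
v -1.504 0.175 -0.164
v -1.818 0.251 0.846
v 3.874 2.897 -1.782
v 4.509 3.17 -2.12
v 3.586 4.703 -0.858
v 4.025 3.259 -2.444
v 3.453 3.136 -2.381
v 3.127 2.872 -1.967
v 3.238 2.623 -1.445
v 3.722 2.534 -1.12
v 4.295 2.657 -1.184
v 4.621 2.921 -1.598
v -3.757 -4.036 -1.617
v -3.23 -4.737 -1.683
v -1.895 -3.846 -0.489
v -2.423 -3.144 -0.423
v -3.106 -4.464 -2.026
v -1.771 -3.572 -0.832
v -3.156 -4.075 -2.259
v -1.822 -3.184 -1.065
v -3.368 -3.677 -2.32
v -2.034 -2.786 -1.126
v -3.684 -3.374 -2.193
v -2.349 -2.483 -0.999
v -4.019 -3.249 -1.911
v -2.685 -2.358 -0.717
v -4.285 -3.334 -1.551
v -2.95 -2.443 -0.357
v -4.409 -3.608 -1.208
v -3.074 -2.716 -0.014
v -4.358 -3.996 -0.975
v -3.024 -3.105 0.219
v -4.146 -4.394 -0.914
v -2.812 -3.503 0.28
v -3.831 -4.697 -1.041
v -2.496 -3.806 0.153
v -3.495 -4.822 -1.323
v -2.161 -3.931 -0.129
f 2 4 1
f 5 2 1
f 1 4 3
f 3 5 1
f 2 8 4
f 6 2 5
f 6 8 2
f 4 8 3
f 7 5 3
f 3 8 7
f 7 6 5
f 8 6 7
f 10 9 12
f 10 12 11
f 12 9 13
f 12 13 11
f 13 9 14
f 13 14 11
f 14 9 15
f 14 15 11
f 15 9 16
f 15 16 11
f 16 9 17
f 16 17 11
f 17 9 18
f 17 18 11
f 18 9 19
f 18 19 11
f 19 9 20
f 19 20 11
f 20 9 21
f 20 21 11
f 21 9 22
f 21 22 11
f 22 9 10
f 22 10 11
f 24 26 23
f 27 24 23
f 23 26 25
f 25 27 23
f 24 30 26
f 28 24 27
f 28 30 24
f 26 30 25
f 29 27 25
f 25 30 29
f 29 28 27
f 30 28 29
f 32 31 34
f 32 34 33
f 34 31 35
f 34 35 33
f 35 31 36
f 35 36 33
f 36 31 37
f 36 37 33
f 37 31 38
f 37 38 33
f 38 31 39
f 38 39 33
f 39 31 40
f 39 40 33
f 40 31 32
f 40 32 33
f 42 41 45
f 42 45 43
f 43 45 46
f 43 46 44
f 45 41 47
f 45 47 46
f 46 47 48
f 46 48 44
f 47 41 49
f 47 49 48
f 48 49 50
f 48 50 44
f 49 41 51
f 49 51 50
f 50 51 52
f 50 52 44
f 51 41 53
f 51 53 52
f 52 53 54
f 52 54 44
f 53 41 55
f 53 55 54
f 54 55 56
f 54 56 44
f 55 41 57
f 55 57 56
f 56 57 58
f 56 58 44
f 57 41 59
f 57 59 58
f 58 59 60
f 58 60 44
f 59 41 61
f 59 61 60
f 60 61 62
f 60 62 44
f 61 41 63
f 61 63 62
f 62 63 64
f 62 64 44
f 63 41 65
f 63 65 64
f 64 65 66
f 64 66 44
f 65 41 42
f 65 42 66
f 66 42 43
f 66 43 44



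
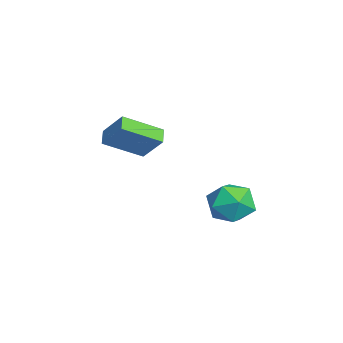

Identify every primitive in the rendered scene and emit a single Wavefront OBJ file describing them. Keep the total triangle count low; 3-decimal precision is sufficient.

v 3.136 3.751 -1.719
v 3.775 3.647 -0.735
v 3.865 2.113 -2.365
v 4.504 2.009 -1.381
v 3.333 1.894 -1.338
v 2.882 2.906 -0.938
v 4.758 2.854 -2.162
v 4.307 3.866 -1.762
v 4.777 3.093 -1.009
v 3.896 2.499 -0.499
v 3.744 3.261 -2.601
v 2.863 2.667 -2.091
v -1.629 -0.397 -1.375
v -1.317 -2.239 -0.33
v -2.397 -0.302 -0.978
v -2.086 -2.144 0.066
v -0.894 0.424 -0.146
v -0.583 -1.418 0.898
v -1.663 0.519 0.25
v -1.351 -1.323 1.295
f 1 12 6
f 1 6 2
f 1 2 8
f 1 8 11
f 1 11 12
f 2 6 10
f 6 12 5
f 12 11 3
f 11 8 7
f 8 2 9
f 4 10 5
f 4 5 3
f 4 3 7
f 4 7 9
f 4 9 10
f 5 10 6
f 3 5 12
f 7 3 11
f 9 7 8
f 10 9 2
f 14 16 13
f 17 14 13
f 13 16 15
f 15 17 13
f 14 20 16
f 18 14 17
f 18 20 14
f 16 20 15
f 19 17 15
f 15 20 19
f 19 18 17
f 20 18 19



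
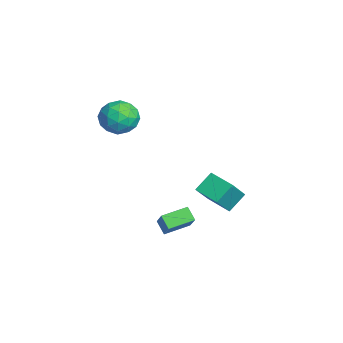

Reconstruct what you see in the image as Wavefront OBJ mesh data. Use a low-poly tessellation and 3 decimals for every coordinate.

v -3.21 1.85 -2.91
v -3.773 2.862 -1.942
v -4.311 2.795 -4.537
v -4.873 3.807 -3.569
v -1.887 2.873 -3.211
v -2.449 3.885 -2.243
v -2.987 3.818 -4.838
v -3.55 4.83 -3.87
v -1.911 -0.578 -4.477
v -0.644 -0.509 -3.145
v -2.317 0.982 -4.171
v -1.05 1.05 -2.839
v -1.23 -0.27 -5.141
v 0.037 -0.202 -3.809
v -1.636 1.289 -4.835
v -0.369 1.358 -3.503
v -4.875 -1.685 3.179
v -3.703 -1.232 3.067
v -4.137 -3.588 3.193
v -2.965 -3.135 3.081
v -3.61 -2.959 4.151
v -4.066 -1.782 4.142
v -3.774 -3.038 2.118
v -4.23 -1.861 2.109
v -3.022 -2.068 2.411
v -2.921 -2.019 3.668
v -4.919 -2.801 2.592
v -4.818 -2.752 3.849
v -4.354 -1.291 3.122
v -3.486 -3.529 3.138
v -3.866 -3.425 3.767
v -3.177 -3.159 3.701
v -4.567 -1.615 3.754
v -3.878 -1.348 3.688
v -3.824 -2.364 4.325
v -3.962 -3.472 2.572
v -3.273 -3.205 2.506
v -4.663 -1.661 2.559
v -3.974 -1.395 2.493
v -4.016 -2.456 1.935
v -3.265 -1.516 2.67
v -2.831 -2.635 2.679
v -3.307 -2.578 2.112
v -3.575 -1.886 2.107
v -3.205 -1.487 3.409
v -2.772 -2.606 3.417
v -3.151 -2.503 4.046
v -3.419 -1.811 4.041
v -2.805 -1.979 3.023
v -5.068 -2.214 2.843
v -4.635 -3.333 2.851
v -4.421 -3.009 2.219
v -4.689 -2.317 2.214
v -5.009 -2.185 3.581
v -4.575 -3.304 3.59
v -4.265 -2.934 4.153
v -4.533 -2.242 4.148
v -5.035 -2.841 3.237
f 2 4 1
f 5 2 1
f 1 4 3
f 3 5 1
f 2 8 4
f 6 2 5
f 6 8 2
f 4 8 3
f 7 5 3
f 3 8 7
f 7 6 5
f 8 6 7
f 10 12 9
f 13 10 9
f 9 12 11
f 11 13 9
f 10 16 12
f 14 10 13
f 14 16 10
f 12 16 11
f 15 13 11
f 11 16 15
f 15 14 13
f 16 14 15
f 17 54 33
f 54 28 57
f 33 57 22
f 54 57 33
f 17 33 29
f 33 22 34
f 29 34 18
f 33 34 29
f 17 29 38
f 29 18 39
f 38 39 24
f 29 39 38
f 17 38 50
f 38 24 53
f 50 53 27
f 38 53 50
f 17 50 54
f 50 27 58
f 54 58 28
f 50 58 54
f 18 34 45
f 34 22 48
f 45 48 26
f 34 48 45
f 22 57 35
f 57 28 56
f 35 56 21
f 57 56 35
f 28 58 55
f 58 27 51
f 55 51 19
f 58 51 55
f 27 53 52
f 53 24 40
f 52 40 23
f 53 40 52
f 24 39 44
f 39 18 41
f 44 41 25
f 39 41 44
f 20 46 32
f 46 26 47
f 32 47 21
f 46 47 32
f 20 32 30
f 32 21 31
f 30 31 19
f 32 31 30
f 20 30 37
f 30 19 36
f 37 36 23
f 30 36 37
f 20 37 42
f 37 23 43
f 42 43 25
f 37 43 42
f 20 42 46
f 42 25 49
f 46 49 26
f 42 49 46
f 21 47 35
f 47 26 48
f 35 48 22
f 47 48 35
f 19 31 55
f 31 21 56
f 55 56 28
f 31 56 55
f 23 36 52
f 36 19 51
f 52 51 27
f 36 51 52
f 25 43 44
f 43 23 40
f 44 40 24
f 43 40 44
f 26 49 45
f 49 25 41
f 45 41 18
f 49 41 45



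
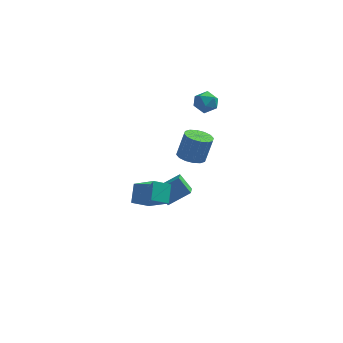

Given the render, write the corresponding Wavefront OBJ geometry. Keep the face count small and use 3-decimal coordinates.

v 1.132 1.095 -2.596
v 2.382 1.565 -1.809
v 1.077 2.539 -3.372
v 2.327 3.009 -2.585
v 1.853 0.651 -3.475
v 3.103 1.121 -2.688
v 1.798 2.095 -4.251
v 3.048 2.565 -3.464
v 3.837 3.442 4.371
v 4.434 3.343 3.833
v 3.126 2.537 3.747
v 3.723 2.438 3.209
v 3.823 2.194 3.975
v 4.262 2.753 4.36
v 3.298 3.127 3.22
v 3.737 3.686 3.605
v 4.101 3.148 3.122
v 4.425 2.572 3.588
v 3.135 3.308 3.992
v 3.459 2.732 4.458
v 2.9 3.811 -1.611
v 3.742 3.953 -1.862
v 4.162 4.291 -0.26
v 3.32 4.149 -0.009
v 3.536 4.365 -1.895
v 3.957 4.702 -0.293
v 3.161 4.628 -1.851
v 3.582 4.965 -0.25
v 2.715 4.672 -1.743
v 3.136 5.009 -0.142
v 2.319 4.486 -1.6
v 2.74 4.823 0.001
v 2.078 4.119 -1.46
v 2.499 4.456 0.142
v 2.058 3.669 -1.36
v 2.478 4.007 0.242
v 2.263 3.258 -1.327
v 2.684 3.595 0.275
v 2.638 2.995 -1.37
v 3.059 3.332 0.231
v 3.084 2.951 -1.478
v 3.505 3.288 0.123
v 3.48 3.137 -1.621
v 3.901 3.474 -0.02
v 3.721 3.504 -1.762
v 4.142 3.841 -0.16
v 0.239 -3.304 -0.193
v 1.418 -4.296 0.901
v 0.284 -2.347 0.625
v 1.463 -3.339 1.72
v 1.137 -2.861 -0.76
v 2.316 -3.853 0.335
v 1.182 -1.904 0.059
v 2.361 -2.896 1.153
f 2 4 1
f 5 2 1
f 1 4 3
f 3 5 1
f 2 8 4
f 6 2 5
f 6 8 2
f 4 8 3
f 7 5 3
f 3 8 7
f 7 6 5
f 8 6 7
f 9 20 14
f 9 14 10
f 9 10 16
f 9 16 19
f 9 19 20
f 10 14 18
f 14 20 13
f 20 19 11
f 19 16 15
f 16 10 17
f 12 18 13
f 12 13 11
f 12 11 15
f 12 15 17
f 12 17 18
f 13 18 14
f 11 13 20
f 15 11 19
f 17 15 16
f 18 17 10
f 22 21 25
f 22 25 23
f 23 25 26
f 23 26 24
f 25 21 27
f 25 27 26
f 26 27 28
f 26 28 24
f 27 21 29
f 27 29 28
f 28 29 30
f 28 30 24
f 29 21 31
f 29 31 30
f 30 31 32
f 30 32 24
f 31 21 33
f 31 33 32
f 32 33 34
f 32 34 24
f 33 21 35
f 33 35 34
f 34 35 36
f 34 36 24
f 35 21 37
f 35 37 36
f 36 37 38
f 36 38 24
f 37 21 39
f 37 39 38
f 38 39 40
f 38 40 24
f 39 21 41
f 39 41 40
f 40 41 42
f 40 42 24
f 41 21 43
f 41 43 42
f 42 43 44
f 42 44 24
f 43 21 45
f 43 45 44
f 44 45 46
f 44 46 24
f 45 21 22
f 45 22 46
f 46 22 23
f 46 23 24
f 48 50 47
f 51 48 47
f 47 50 49
f 49 51 47
f 48 54 50
f 52 48 51
f 52 54 48
f 50 54 49
f 53 51 49
f 49 54 53
f 53 52 51
f 54 52 53



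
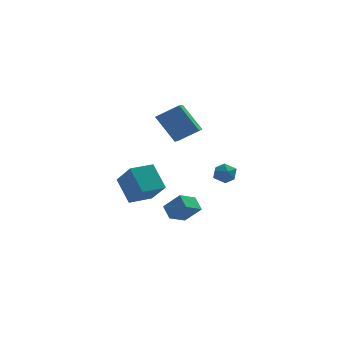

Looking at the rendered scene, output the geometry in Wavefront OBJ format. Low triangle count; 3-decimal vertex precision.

v -4.341 -2.126 -1.225
v -3.625 -3.242 0.008
v -3.137 -1.355 -1.226
v -2.421 -2.471 0.007
v -3.699 -3.129 -2.507
v -2.983 -4.245 -1.274
v -2.495 -2.358 -2.508
v -1.779 -3.474 -1.275
v -2.277 3.337 1.442
v -0.955 3.379 2.287
v -2.039 4.782 0.999
v -0.717 4.824 1.844
v -1.203 2.656 -0.204
v 0.119 2.698 0.641
v -0.965 4.101 -0.647
v 0.357 4.143 0.198
v -0.674 -2.034 -3.304
v -0.997 -1.292 -2.733
v -1.562 -1.668 -4.281
v -1.885 -0.927 -3.709
v 0.165 -1.293 -3.791
v -0.158 -0.552 -3.219
v -0.723 -0.928 -4.767
v -1.046 -0.186 -4.196
v 1.616 -0.995 -0.726
v 1.992 -1.626 -0.671
v 0.768 -1.554 -1.349
v 1.144 -2.185 -1.294
v 0.831 -1.89 -0.697
v 1.354 -1.545 -0.312
v 1.406 -1.635 -1.708
v 1.929 -1.29 -1.323
v 1.861 -2.022 -1.278
v 1.506 -2.179 -0.653
v 1.254 -1.001 -1.367
v 0.899 -1.158 -0.742
f 2 4 1
f 5 2 1
f 1 4 3
f 3 5 1
f 2 8 4
f 6 2 5
f 6 8 2
f 4 8 3
f 7 5 3
f 3 8 7
f 7 6 5
f 8 6 7
f 10 12 9
f 13 10 9
f 9 12 11
f 11 13 9
f 10 16 12
f 14 10 13
f 14 16 10
f 12 16 11
f 15 13 11
f 11 16 15
f 15 14 13
f 16 14 15
f 18 20 17
f 21 18 17
f 17 20 19
f 19 21 17
f 18 24 20
f 22 18 21
f 22 24 18
f 20 24 19
f 23 21 19
f 19 24 23
f 23 22 21
f 24 22 23
f 25 36 30
f 25 30 26
f 25 26 32
f 25 32 35
f 25 35 36
f 26 30 34
f 30 36 29
f 36 35 27
f 35 32 31
f 32 26 33
f 28 34 29
f 28 29 27
f 28 27 31
f 28 31 33
f 28 33 34
f 29 34 30
f 27 29 36
f 31 27 35
f 33 31 32
f 34 33 26



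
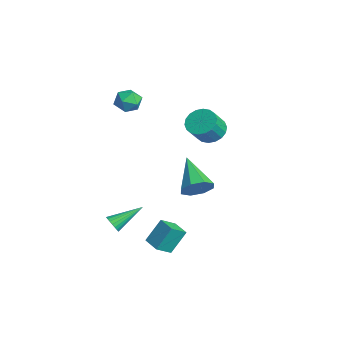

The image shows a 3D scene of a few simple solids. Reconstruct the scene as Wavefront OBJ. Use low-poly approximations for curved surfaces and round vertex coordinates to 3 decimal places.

v 1.764 -0.233 -1.378
v 2.23 -0.036 -0.634
v -0.084 -0.147 -0.242
v 2.041 0.527 -0.984
v 1.69 0.644 -1.564
v 1.382 0.248 -2.036
v 1.297 -0.43 -2.122
v 1.486 -0.993 -1.772
v 1.837 -1.111 -1.191
v 2.146 -0.714 -0.72
v -1.765 1.744 0.406
v -0.951 2.035 0.243
v -0.481 1.308 1.291
v -1.295 1.016 1.454
v -1.091 2.303 0.492
v -0.621 1.576 1.54
v -1.365 2.46 0.724
v -0.895 1.733 1.772
v -1.718 2.475 0.892
v -1.248 1.748 1.941
v -2.081 2.346 0.965
v -1.61 1.618 2.013
v -2.38 2.097 0.927
v -1.91 1.369 1.975
v -2.558 1.778 0.785
v -2.088 1.05 1.834
v -2.579 1.452 0.569
v -2.109 0.725 1.617
v -2.439 1.184 0.32
v -1.969 0.457 1.368
v -2.165 1.027 0.088
v -1.695 0.3 1.136
v -1.812 1.012 -0.081
v -1.342 0.285 0.968
v -1.45 1.142 -0.153
v -0.979 0.414 0.895
v -1.15 1.391 -0.115
v -0.68 0.663 0.933
v -0.972 1.71 0.026
v -0.502 0.982 1.075
v 3.227 -2.66 -3.888
v 3.441 -3.473 -3.294
v 3.085 -1.833 -2.705
v 3.299 -2.646 -2.111
v 4.201 -2.434 -3.929
v 4.415 -3.247 -3.335
v 4.059 -1.607 -2.746
v 4.273 -2.42 -2.152
v 0.638 -4.288 -3.825
v 1.06 -4.412 -3.512
v 0.502 -2.652 -2.995
v 1.16 -4.314 -3.688
v 1.169 -4.212 -3.887
v 1.087 -4.123 -4.076
v 0.927 -4.063 -4.222
v 0.717 -4.042 -4.299
v 0.493 -4.063 -4.294
v 0.295 -4.123 -4.208
v 0.156 -4.212 -4.055
v 0.1 -4.314 -3.863
v 0.138 -4.411 -3.664
v 0.262 -4.488 -3.493
v 0.451 -4.53 -3.38
v 0.672 -4.53 -3.343
v 0.888 -4.488 -3.39
v -2.508 -2.11 2.94
v -1.934 -1.839 3.407
v -2.086 -3.301 3.113
v -1.512 -3.03 3.58
v -2.263 -3 3.82
v -2.523 -2.264 3.713
v -1.497 -2.876 2.807
v -1.757 -2.14 2.7
v -1.309 -2.312 3.326
v -1.782 -2.389 3.951
v -2.238 -2.751 2.569
v -2.711 -2.828 3.194
f 2 1 4
f 2 4 3
f 4 1 5
f 4 5 3
f 5 1 6
f 5 6 3
f 6 1 7
f 6 7 3
f 7 1 8
f 7 8 3
f 8 1 9
f 8 9 3
f 9 1 10
f 9 10 3
f 10 1 2
f 10 2 3
f 12 11 15
f 12 15 13
f 13 15 16
f 13 16 14
f 15 11 17
f 15 17 16
f 16 17 18
f 16 18 14
f 17 11 19
f 17 19 18
f 18 19 20
f 18 20 14
f 19 11 21
f 19 21 20
f 20 21 22
f 20 22 14
f 21 11 23
f 21 23 22
f 22 23 24
f 22 24 14
f 23 11 25
f 23 25 24
f 24 25 26
f 24 26 14
f 25 11 27
f 25 27 26
f 26 27 28
f 26 28 14
f 27 11 29
f 27 29 28
f 28 29 30
f 28 30 14
f 29 11 31
f 29 31 30
f 30 31 32
f 30 32 14
f 31 11 33
f 31 33 32
f 32 33 34
f 32 34 14
f 33 11 35
f 33 35 34
f 34 35 36
f 34 36 14
f 35 11 37
f 35 37 36
f 36 37 38
f 36 38 14
f 37 11 39
f 37 39 38
f 38 39 40
f 38 40 14
f 39 11 12
f 39 12 40
f 40 12 13
f 40 13 14
f 42 44 41
f 45 42 41
f 41 44 43
f 43 45 41
f 42 48 44
f 46 42 45
f 46 48 42
f 44 48 43
f 47 45 43
f 43 48 47
f 47 46 45
f 48 46 47
f 50 49 52
f 50 52 51
f 52 49 53
f 52 53 51
f 53 49 54
f 53 54 51
f 54 49 55
f 54 55 51
f 55 49 56
f 55 56 51
f 56 49 57
f 56 57 51
f 57 49 58
f 57 58 51
f 58 49 59
f 58 59 51
f 59 49 60
f 59 60 51
f 60 49 61
f 60 61 51
f 61 49 62
f 61 62 51
f 62 49 63
f 62 63 51
f 63 49 64
f 63 64 51
f 64 49 65
f 64 65 51
f 65 49 50
f 65 50 51
f 66 77 71
f 66 71 67
f 66 67 73
f 66 73 76
f 66 76 77
f 67 71 75
f 71 77 70
f 77 76 68
f 76 73 72
f 73 67 74
f 69 75 70
f 69 70 68
f 69 68 72
f 69 72 74
f 69 74 75
f 70 75 71
f 68 70 77
f 72 68 76
f 74 72 73
f 75 74 67



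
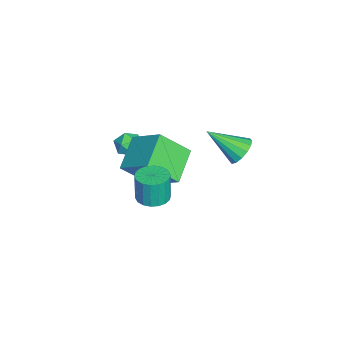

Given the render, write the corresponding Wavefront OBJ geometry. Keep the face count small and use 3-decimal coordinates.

v 1.514 -0.328 -1.273
v 1.942 0.199 -1.233
v 1.854 0.174 0.014
v 1.426 -0.352 -0.027
v 1.672 0.334 -1.249
v 1.584 0.309 -0.002
v 1.37 0.337 -1.27
v 1.282 0.312 -0.024
v 1.096 0.209 -1.292
v 1.008 0.184 -0.045
v 0.906 -0.025 -1.31
v 0.818 -0.05 -0.064
v 0.836 -0.32 -1.321
v 0.748 -0.345 -0.074
v 0.9 -0.615 -1.322
v 0.812 -0.64 -0.076
v 1.086 -0.854 -1.314
v 0.998 -0.879 -0.067
v 1.356 -0.989 -1.298
v 1.268 -1.014 -0.051
v 1.658 -0.992 -1.276
v 1.57 -1.017 -0.03
v 1.932 -0.864 -1.255
v 1.844 -0.889 -0.008
v 2.122 -0.63 -1.236
v 2.034 -0.655 0.01
v 2.192 -0.335 -1.226
v 2.104 -0.36 0.021
v 2.128 -0.04 -1.224
v 2.04 -0.065 0.022
v -4.266 -1.626 -2.919
v -3.634 -1.613 -2.757
v -4.066 -2.367 -3.643
v -3.434 -2.354 -3.481
v -3.872 -2.594 -3.063
v -3.996 -2.137 -2.616
v -3.704 -1.843 -3.784
v -3.828 -1.386 -3.337
v -3.287 -1.747 -3.292
v -3.391 -2.211 -2.847
v -4.309 -1.769 -3.553
v -4.413 -2.233 -3.108
v -2.468 2.739 -1.904
v -1.778 2.605 -2.003
v -2.592 1.341 -0.876
v -1.79 2.823 -1.708
v -1.984 3.019 -1.465
v -2.308 3.14 -1.339
v -2.674 3.153 -1.365
v -2.985 3.056 -1.535
v -3.157 2.874 -1.804
v -3.145 2.656 -2.099
v -2.951 2.46 -2.342
v -2.627 2.339 -2.468
v -2.261 2.326 -2.442
v -1.95 2.423 -2.272
v -1.073 -1.949 -2.151
v -2.514 -1.621 -1.463
v -1.385 -0.752 -3.375
v -2.826 -0.423 -2.687
v -0.334 -0.757 -1.173
v -1.775 -0.428 -0.485
v -0.646 0.441 -2.397
v -2.087 0.769 -1.709
f 2 1 5
f 2 5 3
f 3 5 6
f 3 6 4
f 5 1 7
f 5 7 6
f 6 7 8
f 6 8 4
f 7 1 9
f 7 9 8
f 8 9 10
f 8 10 4
f 9 1 11
f 9 11 10
f 10 11 12
f 10 12 4
f 11 1 13
f 11 13 12
f 12 13 14
f 12 14 4
f 13 1 15
f 13 15 14
f 14 15 16
f 14 16 4
f 15 1 17
f 15 17 16
f 16 17 18
f 16 18 4
f 17 1 19
f 17 19 18
f 18 19 20
f 18 20 4
f 19 1 21
f 19 21 20
f 20 21 22
f 20 22 4
f 21 1 23
f 21 23 22
f 22 23 24
f 22 24 4
f 23 1 25
f 23 25 24
f 24 25 26
f 24 26 4
f 25 1 27
f 25 27 26
f 26 27 28
f 26 28 4
f 27 1 29
f 27 29 28
f 28 29 30
f 28 30 4
f 29 1 2
f 29 2 30
f 30 2 3
f 30 3 4
f 31 42 36
f 31 36 32
f 31 32 38
f 31 38 41
f 31 41 42
f 32 36 40
f 36 42 35
f 42 41 33
f 41 38 37
f 38 32 39
f 34 40 35
f 34 35 33
f 34 33 37
f 34 37 39
f 34 39 40
f 35 40 36
f 33 35 42
f 37 33 41
f 39 37 38
f 40 39 32
f 44 43 46
f 44 46 45
f 46 43 47
f 46 47 45
f 47 43 48
f 47 48 45
f 48 43 49
f 48 49 45
f 49 43 50
f 49 50 45
f 50 43 51
f 50 51 45
f 51 43 52
f 51 52 45
f 52 43 53
f 52 53 45
f 53 43 54
f 53 54 45
f 54 43 55
f 54 55 45
f 55 43 56
f 55 56 45
f 56 43 44
f 56 44 45
f 58 60 57
f 61 58 57
f 57 60 59
f 59 61 57
f 58 64 60
f 62 58 61
f 62 64 58
f 60 64 59
f 63 61 59
f 59 64 63
f 63 62 61
f 64 62 63



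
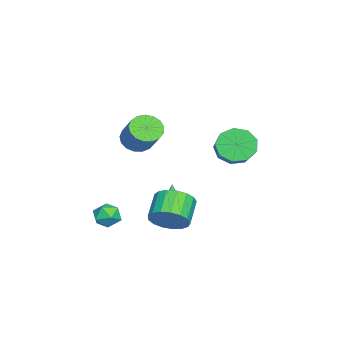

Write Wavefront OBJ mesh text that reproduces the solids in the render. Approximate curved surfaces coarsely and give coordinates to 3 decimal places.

v -3.014 2.551 0.534
v -2.425 2.444 -0.389
v -0.896 2.821 0.543
v -1.486 2.929 1.466
v -2.65 3.157 -0.309
v -1.121 3.534 0.623
v -3.045 3.587 0.165
v -1.516 3.965 1.098
v -3.426 3.533 0.812
v -1.897 3.91 1.744
v -3.614 3.019 1.329
v -2.085 3.396 2.261
v -3.522 2.286 1.473
v -1.993 2.664 2.405
v -3.192 1.678 1.178
v -1.663 2.055 2.111
v -2.779 1.478 0.582
v -1.25 1.855 1.514
v -2.476 1.78 -0.037
v -0.947 2.158 0.895
v 0.787 -3.491 -3.007
v 1.151 -2.926 -3.495
v 1.749 -3.314 -2.085
v 2.113 -2.749 -2.573
v 1.382 -2.581 -2.216
v 0.787 -2.69 -2.786
v 2.113 -3.55 -2.794
v 1.518 -3.659 -3.364
v 1.97 -2.962 -3.363
v 1.518 -2.363 -3.006
v 1.382 -3.877 -2.574
v 0.93 -3.278 -2.217
v 0.679 -1.723 2.442
v 1.26 -2.401 2.329
v 2.382 -1.655 3.625
v 1.801 -0.977 3.738
v 1.391 -2.104 2.045
v 2.513 -1.358 3.341
v 1.359 -1.721 1.852
v 2.481 -0.975 3.148
v 1.171 -1.337 1.794
v 2.293 -0.591 3.091
v 0.87 -1.042 1.885
v 1.992 -0.296 3.181
v 0.526 -0.903 2.103
v 1.648 -0.157 3.399
v 0.216 -0.952 2.399
v 1.339 -0.206 3.695
v 0.013 -1.178 2.704
v 1.135 -0.432 4.001
v -0.038 -1.528 2.95
v 1.084 -0.782 4.246
v 0.076 -1.923 3.079
v 1.198 -1.177 4.375
v 0.327 -2.272 3.062
v 1.449 -1.526 4.359
v 0.659 -2.496 2.903
v 1.782 -1.75 4.2
v 0.996 -2.542 2.638
v 2.118 -1.796 3.935
v -0.415 -0.188 -3.602
v 0.339 0.107 -3.125
v -1.505 -0.412 -1.738
v 0.151 0.442 -3.194
v -0.135 0.669 -3.334
v -0.47 0.747 -3.52
v -0.795 0.664 -3.721
v -1.054 0.434 -3.9
v -1.203 0.096 -4.028
v -1.216 -0.291 -4.082
v -1.091 -0.66 -4.054
v -0.848 -0.947 -3.946
v -0.531 -1.103 -3.78
v -0.194 -1.101 -3.582
v 0.105 -0.94 -3.388
v 0.314 -0.65 -3.231
v 0.397 -0.279 -3.138
v 2.395 0.258 -2.296
v 2.98 0.471 -1.413
v 1.651 0.515 -0.542
v 1.065 0.302 -1.424
v 2.87 0.939 -1.605
v 1.541 0.982 -0.733
v 2.651 1.25 -1.954
v 1.322 1.294 -1.083
v 2.373 1.334 -2.382
v 1.044 1.378 -1.511
v 2.101 1.172 -2.79
v 0.771 1.216 -1.919
v 1.895 0.801 -3.085
v 0.566 0.844 -2.213
v 1.804 0.305 -3.199
v 0.475 0.348 -2.327
v 1.848 -0.202 -3.106
v 0.519 -0.158 -2.234
v 2.018 -0.603 -2.827
v 0.689 -0.559 -1.956
v 2.274 -0.807 -2.427
v 0.944 -0.763 -1.556
v 2.557 -0.767 -1.997
v 1.228 -0.723 -1.125
v 2.803 -0.492 -1.635
v 1.474 -0.448 -0.763
v 2.956 -0.045 -1.424
v 1.627 -0.001 -0.553
f 2 1 5
f 2 5 3
f 3 5 6
f 3 6 4
f 5 1 7
f 5 7 6
f 6 7 8
f 6 8 4
f 7 1 9
f 7 9 8
f 8 9 10
f 8 10 4
f 9 1 11
f 9 11 10
f 10 11 12
f 10 12 4
f 11 1 13
f 11 13 12
f 12 13 14
f 12 14 4
f 13 1 15
f 13 15 14
f 14 15 16
f 14 16 4
f 15 1 17
f 15 17 16
f 16 17 18
f 16 18 4
f 17 1 19
f 17 19 18
f 18 19 20
f 18 20 4
f 19 1 2
f 19 2 20
f 20 2 3
f 20 3 4
f 21 32 26
f 21 26 22
f 21 22 28
f 21 28 31
f 21 31 32
f 22 26 30
f 26 32 25
f 32 31 23
f 31 28 27
f 28 22 29
f 24 30 25
f 24 25 23
f 24 23 27
f 24 27 29
f 24 29 30
f 25 30 26
f 23 25 32
f 27 23 31
f 29 27 28
f 30 29 22
f 34 33 37
f 34 37 35
f 35 37 38
f 35 38 36
f 37 33 39
f 37 39 38
f 38 39 40
f 38 40 36
f 39 33 41
f 39 41 40
f 40 41 42
f 40 42 36
f 41 33 43
f 41 43 42
f 42 43 44
f 42 44 36
f 43 33 45
f 43 45 44
f 44 45 46
f 44 46 36
f 45 33 47
f 45 47 46
f 46 47 48
f 46 48 36
f 47 33 49
f 47 49 48
f 48 49 50
f 48 50 36
f 49 33 51
f 49 51 50
f 50 51 52
f 50 52 36
f 51 33 53
f 51 53 52
f 52 53 54
f 52 54 36
f 53 33 55
f 53 55 54
f 54 55 56
f 54 56 36
f 55 33 57
f 55 57 56
f 56 57 58
f 56 58 36
f 57 33 59
f 57 59 58
f 58 59 60
f 58 60 36
f 59 33 34
f 59 34 60
f 60 34 35
f 60 35 36
f 62 61 64
f 62 64 63
f 64 61 65
f 64 65 63
f 65 61 66
f 65 66 63
f 66 61 67
f 66 67 63
f 67 61 68
f 67 68 63
f 68 61 69
f 68 69 63
f 69 61 70
f 69 70 63
f 70 61 71
f 70 71 63
f 71 61 72
f 71 72 63
f 72 61 73
f 72 73 63
f 73 61 74
f 73 74 63
f 74 61 75
f 74 75 63
f 75 61 76
f 75 76 63
f 76 61 77
f 76 77 63
f 77 61 62
f 77 62 63
f 79 78 82
f 79 82 80
f 80 82 83
f 80 83 81
f 82 78 84
f 82 84 83
f 83 84 85
f 83 85 81
f 84 78 86
f 84 86 85
f 85 86 87
f 85 87 81
f 86 78 88
f 86 88 87
f 87 88 89
f 87 89 81
f 88 78 90
f 88 90 89
f 89 90 91
f 89 91 81
f 90 78 92
f 90 92 91
f 91 92 93
f 91 93 81
f 92 78 94
f 92 94 93
f 93 94 95
f 93 95 81
f 94 78 96
f 94 96 95
f 95 96 97
f 95 97 81
f 96 78 98
f 96 98 97
f 97 98 99
f 97 99 81
f 98 78 100
f 98 100 99
f 99 100 101
f 99 101 81
f 100 78 102
f 100 102 101
f 101 102 103
f 101 103 81
f 102 78 104
f 102 104 103
f 103 104 105
f 103 105 81
f 104 78 79
f 104 79 105
f 105 79 80
f 105 80 81

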